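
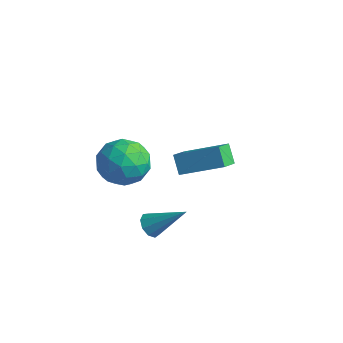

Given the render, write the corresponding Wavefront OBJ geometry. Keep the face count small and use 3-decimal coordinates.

v -4.459 3.059 0.521
v -2.969 3.974 1.338
v -4.701 3.916 0.003
v -3.21 4.83 0.819
v -3.91 2.79 -0.179
v -2.419 3.704 0.637
v -4.151 3.646 -0.698
v -2.661 4.561 0.119
v -4.242 0.289 2.365
v -3.178 0.206 2.258
v -4.222 -0.986 3.542
v -3.158 -1.069 3.435
v -3.585 -0.199 3.895
v -3.598 0.589 3.168
v -3.802 -1.369 2.632
v -3.815 -0.581 1.905
v -2.906 -0.818 2.423
v -2.772 -0.095 3.204
v -4.628 -0.685 2.596
v -4.494 0.038 3.377
v -3.712 0.359 2.208
v -3.688 -1.139 3.592
v -3.939 -0.628 3.862
v -3.314 -0.677 3.8
v -3.958 0.584 2.743
v -3.333 0.536 2.68
v -3.572 0.297 3.643
v -4.067 -1.316 3.12
v -3.442 -1.364 3.057
v -4.086 -0.103 2
v -3.461 -0.152 1.938
v -3.828 -1.077 2.157
v -2.927 -0.291 2.242
v -2.915 -1.04 2.934
v -3.294 -1.217 2.462
v -3.301 -0.754 2.035
v -2.848 0.134 2.701
v -2.836 -0.615 3.393
v -3.087 -0.104 3.664
v -3.094 0.359 3.236
v -2.688 -0.468 2.798
v -4.564 -0.165 2.407
v -4.552 -0.914 3.099
v -4.306 -1.139 2.564
v -4.313 -0.676 2.136
v -4.485 0.26 2.866
v -4.473 -0.489 3.558
v -4.099 -0.026 3.765
v -4.106 0.437 3.338
v -4.712 -0.312 3.002
v -2.603 -0.149 -0.327
v -2.282 0.007 -0.758
v -1.437 0.529 0.787
v -2.528 0.286 -0.671
v -2.81 0.362 -0.423
v -2.995 0.199 -0.13
v -2.996 -0.128 0.071
v -2.814 -0.464 0.085
v -2.533 -0.654 -0.094
v -2.285 -0.607 -0.382
v -2.185 -0.346 -0.644
f 2 4 1
f 5 2 1
f 1 4 3
f 3 5 1
f 2 8 4
f 6 2 5
f 6 8 2
f 4 8 3
f 7 5 3
f 3 8 7
f 7 6 5
f 8 6 7
f 9 46 25
f 46 20 49
f 25 49 14
f 46 49 25
f 9 25 21
f 25 14 26
f 21 26 10
f 25 26 21
f 9 21 30
f 21 10 31
f 30 31 16
f 21 31 30
f 9 30 42
f 30 16 45
f 42 45 19
f 30 45 42
f 9 42 46
f 42 19 50
f 46 50 20
f 42 50 46
f 10 26 37
f 26 14 40
f 37 40 18
f 26 40 37
f 14 49 27
f 49 20 48
f 27 48 13
f 49 48 27
f 20 50 47
f 50 19 43
f 47 43 11
f 50 43 47
f 19 45 44
f 45 16 32
f 44 32 15
f 45 32 44
f 16 31 36
f 31 10 33
f 36 33 17
f 31 33 36
f 12 38 24
f 38 18 39
f 24 39 13
f 38 39 24
f 12 24 22
f 24 13 23
f 22 23 11
f 24 23 22
f 12 22 29
f 22 11 28
f 29 28 15
f 22 28 29
f 12 29 34
f 29 15 35
f 34 35 17
f 29 35 34
f 12 34 38
f 34 17 41
f 38 41 18
f 34 41 38
f 13 39 27
f 39 18 40
f 27 40 14
f 39 40 27
f 11 23 47
f 23 13 48
f 47 48 20
f 23 48 47
f 15 28 44
f 28 11 43
f 44 43 19
f 28 43 44
f 17 35 36
f 35 15 32
f 36 32 16
f 35 32 36
f 18 41 37
f 41 17 33
f 37 33 10
f 41 33 37
f 52 51 54
f 52 54 53
f 54 51 55
f 54 55 53
f 55 51 56
f 55 56 53
f 56 51 57
f 56 57 53
f 57 51 58
f 57 58 53
f 58 51 59
f 58 59 53
f 59 51 60
f 59 60 53
f 60 51 61
f 60 61 53
f 61 51 52
f 61 52 53



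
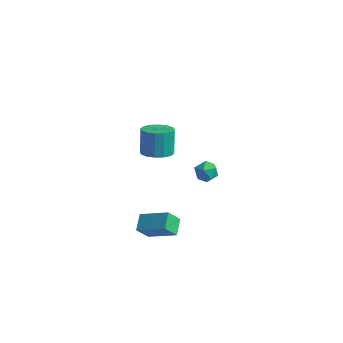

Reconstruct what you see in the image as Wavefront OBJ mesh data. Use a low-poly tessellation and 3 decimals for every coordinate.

v 1.053 -3.417 -5.121
v 0.559 -3.937 -4.171
v 0.779 -2.411 -4.712
v 0.285 -2.931 -3.763
v 2.815 -3.329 -4.157
v 2.321 -3.849 -3.208
v 2.541 -2.323 -3.749
v 2.047 -2.843 -2.799
v 1.319 -2.747 2.519
v 2.217 -2.441 2.557
v 1.92 -1.746 3.979
v 1.021 -2.053 3.941
v 1.969 -2.082 2.33
v 1.672 -1.387 3.752
v 1.547 -1.901 2.153
v 1.25 -1.206 3.575
v 1.064 -1.947 2.075
v 0.767 -1.252 3.497
v 0.649 -2.208 2.115
v 0.352 -1.513 3.537
v 0.413 -2.613 2.264
v 0.116 -1.918 3.686
v 0.42 -3.054 2.481
v 0.123 -2.359 3.903
v 0.668 -3.413 2.708
v 0.371 -2.718 4.13
v 1.09 -3.594 2.885
v 0.793 -2.899 4.307
v 1.573 -3.548 2.963
v 1.276 -2.853 4.385
v 1.988 -3.287 2.923
v 1.691 -2.592 4.345
v 2.224 -2.882 2.774
v 1.927 -2.187 4.196
v 2.456 1.69 -3.165
v 3.159 1.445 -2.875
v 1.841 0.995 -2.265
v 2.544 0.75 -1.975
v 2.322 1.513 -1.892
v 2.702 1.942 -2.448
v 2.298 0.498 -2.692
v 2.678 0.927 -3.248
v 3.061 0.708 -2.582
v 3.076 1.335 -2.088
v 1.924 1.105 -3.052
v 1.939 1.732 -2.558
f 2 4 1
f 5 2 1
f 1 4 3
f 3 5 1
f 2 8 4
f 6 2 5
f 6 8 2
f 4 8 3
f 7 5 3
f 3 8 7
f 7 6 5
f 8 6 7
f 10 9 13
f 10 13 11
f 11 13 14
f 11 14 12
f 13 9 15
f 13 15 14
f 14 15 16
f 14 16 12
f 15 9 17
f 15 17 16
f 16 17 18
f 16 18 12
f 17 9 19
f 17 19 18
f 18 19 20
f 18 20 12
f 19 9 21
f 19 21 20
f 20 21 22
f 20 22 12
f 21 9 23
f 21 23 22
f 22 23 24
f 22 24 12
f 23 9 25
f 23 25 24
f 24 25 26
f 24 26 12
f 25 9 27
f 25 27 26
f 26 27 28
f 26 28 12
f 27 9 29
f 27 29 28
f 28 29 30
f 28 30 12
f 29 9 31
f 29 31 30
f 30 31 32
f 30 32 12
f 31 9 33
f 31 33 32
f 32 33 34
f 32 34 12
f 33 9 10
f 33 10 34
f 34 10 11
f 34 11 12
f 35 46 40
f 35 40 36
f 35 36 42
f 35 42 45
f 35 45 46
f 36 40 44
f 40 46 39
f 46 45 37
f 45 42 41
f 42 36 43
f 38 44 39
f 38 39 37
f 38 37 41
f 38 41 43
f 38 43 44
f 39 44 40
f 37 39 46
f 41 37 45
f 43 41 42
f 44 43 36



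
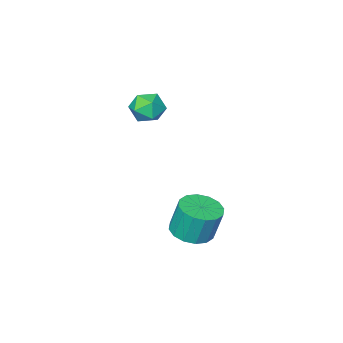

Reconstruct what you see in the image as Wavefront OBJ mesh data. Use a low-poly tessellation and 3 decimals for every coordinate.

v -1.7 3.518 -4.029
v -0.93 3.163 -3.834
v -1.13 3.486 -2.456
v -1.9 3.842 -2.651
v -0.84 3.595 -3.923
v -1.04 3.918 -2.544
v -0.98 4.007 -4.039
v -1.18 4.33 -2.661
v -1.313 4.288 -4.153
v -1.513 4.611 -2.775
v -1.75 4.362 -4.234
v -1.95 4.686 -2.856
v -2.173 4.211 -4.26
v -2.373 4.534 -2.882
v -2.47 3.874 -4.224
v -2.67 4.197 -2.846
v -2.56 3.442 -4.136
v -2.76 3.765 -2.757
v -2.42 3.03 -4.019
v -2.62 3.353 -2.641
v -2.087 2.749 -3.905
v -2.287 3.072 -2.527
v -1.65 2.674 -3.824
v -1.85 2.998 -2.446
v -1.227 2.826 -3.798
v -1.427 3.149 -2.42
v -1.552 1.296 1.782
v -0.973 0.97 1.397
v -2.367 0.65 1.103
v -1.788 0.324 0.718
v -1.904 0.15 1.457
v -1.401 0.549 1.876
v -1.939 1.071 0.624
v -1.436 1.47 1.043
v -1.213 0.831 0.681
v -1.191 0.262 1.196
v -2.149 1.358 1.304
v -2.127 0.789 1.819
f 2 1 5
f 2 5 3
f 3 5 6
f 3 6 4
f 5 1 7
f 5 7 6
f 6 7 8
f 6 8 4
f 7 1 9
f 7 9 8
f 8 9 10
f 8 10 4
f 9 1 11
f 9 11 10
f 10 11 12
f 10 12 4
f 11 1 13
f 11 13 12
f 12 13 14
f 12 14 4
f 13 1 15
f 13 15 14
f 14 15 16
f 14 16 4
f 15 1 17
f 15 17 16
f 16 17 18
f 16 18 4
f 17 1 19
f 17 19 18
f 18 19 20
f 18 20 4
f 19 1 21
f 19 21 20
f 20 21 22
f 20 22 4
f 21 1 23
f 21 23 22
f 22 23 24
f 22 24 4
f 23 1 25
f 23 25 24
f 24 25 26
f 24 26 4
f 25 1 2
f 25 2 26
f 26 2 3
f 26 3 4
f 27 38 32
f 27 32 28
f 27 28 34
f 27 34 37
f 27 37 38
f 28 32 36
f 32 38 31
f 38 37 29
f 37 34 33
f 34 28 35
f 30 36 31
f 30 31 29
f 30 29 33
f 30 33 35
f 30 35 36
f 31 36 32
f 29 31 38
f 33 29 37
f 35 33 34
f 36 35 28



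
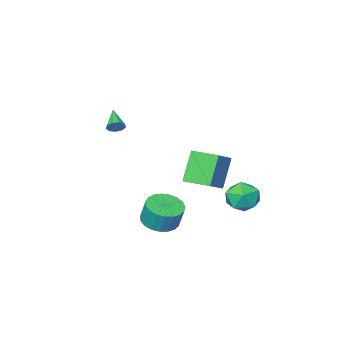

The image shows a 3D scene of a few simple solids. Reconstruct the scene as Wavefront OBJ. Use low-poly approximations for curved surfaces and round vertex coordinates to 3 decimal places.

v 1.985 -2.411 3.289
v 2.263 -2.286 3.697
v 1.535 -3.509 3.931
v 1.946 -2.142 3.72
v 1.647 -2.124 3.542
v 1.506 -2.24 3.245
v 1.589 -2.436 2.968
v 1.857 -2.62 2.841
v 2.185 -2.706 2.924
v 2.419 -2.654 3.177
v 2.45 -2.488 3.483
v 2.552 2.834 -0.645
v 3.043 3.633 -0.892
v 2.979 4.045 0.319
v 2.488 3.246 0.565
v 2.66 3.748 -0.951
v 2.597 4.16 0.26
v 2.259 3.705 -0.957
v 2.196 4.117 0.253
v 1.909 3.511 -0.909
v 1.846 3.923 0.301
v 1.67 3.2 -0.816
v 1.607 3.612 0.395
v 1.583 2.826 -0.693
v 1.52 3.238 0.517
v 1.663 2.453 -0.562
v 1.6 2.865 0.649
v 1.898 2.146 -0.445
v 1.835 2.558 0.765
v 2.245 1.958 -0.363
v 2.182 2.37 0.847
v 2.645 1.922 -0.33
v 2.582 2.334 0.881
v 3.029 2.043 -0.351
v 2.966 2.455 0.859
v 3.331 2.301 -0.423
v 3.268 2.713 0.787
v 3.498 2.651 -0.534
v 3.435 3.063 0.677
v 3.501 3.033 -0.663
v 3.438 3.445 0.547
v 3.34 3.38 -0.79
v 3.277 3.792 0.42
v -0.18 4.127 1.381
v -0.992 3.589 2.977
v 0.935 4.742 2.156
v 0.122 4.204 3.752
v 0.558 2.856 1.328
v -0.255 2.318 2.924
v 1.672 3.471 2.103
v 0.86 2.933 3.699
v -2.12 3.992 -0.523
v -1.589 3.742 0.311
v -2.451 2.398 -0.791
v -1.92 2.148 0.043
v -2.807 2.643 0.133
v -2.602 3.628 0.299
v -1.438 2.512 -0.779
v -1.233 3.497 -0.613
v -1.167 2.827 0.153
v -2.013 2.908 0.716
v -2.027 3.232 -1.196
v -2.873 3.313 -0.633
f 2 1 4
f 2 4 3
f 4 1 5
f 4 5 3
f 5 1 6
f 5 6 3
f 6 1 7
f 6 7 3
f 7 1 8
f 7 8 3
f 8 1 9
f 8 9 3
f 9 1 10
f 9 10 3
f 10 1 11
f 10 11 3
f 11 1 2
f 11 2 3
f 13 12 16
f 13 16 14
f 14 16 17
f 14 17 15
f 16 12 18
f 16 18 17
f 17 18 19
f 17 19 15
f 18 12 20
f 18 20 19
f 19 20 21
f 19 21 15
f 20 12 22
f 20 22 21
f 21 22 23
f 21 23 15
f 22 12 24
f 22 24 23
f 23 24 25
f 23 25 15
f 24 12 26
f 24 26 25
f 25 26 27
f 25 27 15
f 26 12 28
f 26 28 27
f 27 28 29
f 27 29 15
f 28 12 30
f 28 30 29
f 29 30 31
f 29 31 15
f 30 12 32
f 30 32 31
f 31 32 33
f 31 33 15
f 32 12 34
f 32 34 33
f 33 34 35
f 33 35 15
f 34 12 36
f 34 36 35
f 35 36 37
f 35 37 15
f 36 12 38
f 36 38 37
f 37 38 39
f 37 39 15
f 38 12 40
f 38 40 39
f 39 40 41
f 39 41 15
f 40 12 42
f 40 42 41
f 41 42 43
f 41 43 15
f 42 12 13
f 42 13 43
f 43 13 14
f 43 14 15
f 45 47 44
f 48 45 44
f 44 47 46
f 46 48 44
f 45 51 47
f 49 45 48
f 49 51 45
f 47 51 46
f 50 48 46
f 46 51 50
f 50 49 48
f 51 49 50
f 52 63 57
f 52 57 53
f 52 53 59
f 52 59 62
f 52 62 63
f 53 57 61
f 57 63 56
f 63 62 54
f 62 59 58
f 59 53 60
f 55 61 56
f 55 56 54
f 55 54 58
f 55 58 60
f 55 60 61
f 56 61 57
f 54 56 63
f 58 54 62
f 60 58 59
f 61 60 53



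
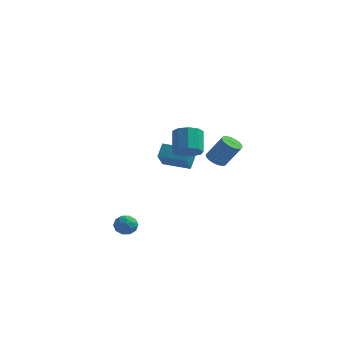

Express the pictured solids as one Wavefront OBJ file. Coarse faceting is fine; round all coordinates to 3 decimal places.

v -4.223 2.269 -0.115
v -4.229 2.894 0.665
v -4.577 3.597 -1.182
v -4.582 4.222 -0.401
v -2.598 2.538 -0.319
v -2.603 3.163 0.462
v -2.951 3.866 -1.385
v -2.957 4.491 -0.605
v -0.12 -2.416 2.286
v 0.367 -1.819 2.007
v -0.033 -0.966 3.135
v -0.52 -1.564 3.414
v -0.145 -1.767 1.786
v -0.546 -0.914 2.914
v -0.646 -2.019 1.799
v -1.047 -1.166 2.927
v -0.901 -2.457 2.039
v -1.301 -1.604 3.168
v -0.79 -2.876 2.396
v -1.19 -2.023 3.524
v -0.365 -3.08 2.7
v -0.766 -2.227 3.829
v 0.174 -2.973 2.811
v -0.226 -2.12 3.939
v 0.576 -2.606 2.676
v 0.175 -1.753 3.804
v 0.652 -2.15 2.359
v 0.252 -1.297 3.487
v -1.122 3.295 -0.194
v -0.564 3.275 -0.564
v 0.36 3.364 0.824
v -0.198 3.385 1.194
v -0.62 3.567 -0.545
v 0.304 3.656 0.843
v -0.776 3.805 -0.457
v 0.148 3.895 0.931
v -1 3.943 -0.317
v -0.077 4.032 1.072
v -1.249 3.952 -0.152
v -0.325 4.041 1.236
v -1.472 3.831 0.004
v -0.548 3.92 1.393
v -1.626 3.604 0.121
v -0.702 3.693 1.51
v -1.68 3.316 0.176
v -0.756 3.405 1.564
v -1.624 3.024 0.157
v -0.7 3.113 1.545
v -1.468 2.785 0.069
v -0.544 2.875 1.457
v -1.243 2.648 -0.072
v -0.32 2.737 1.317
v -0.995 2.639 -0.236
v -0.071 2.728 1.152
v -0.772 2.76 -0.393
v 0.152 2.849 0.996
v -0.618 2.987 -0.51
v 0.306 3.076 0.879
v -3.312 -3.39 -3.282
v -2.621 -3.448 -3.273
v -3.399 -4.312 -2.647
v -2.708 -4.37 -2.638
v -3.017 -3.848 -2.301
v -2.962 -3.278 -2.693
v -3.058 -4.482 -3.227
v -3.003 -3.912 -3.619
v -2.463 -4.123 -3.238
v -2.438 -3.732 -2.666
v -3.582 -4.028 -3.254
v -3.557 -3.637 -2.682
v -2.959 -3.338 -3.333
v -3.061 -4.422 -2.587
v -3.243 -4.115 -2.389
v -2.836 -4.149 -2.383
v -3.16 -3.238 -2.993
v -2.753 -3.273 -2.987
v -2.986 -3.507 -2.416
v -3.267 -4.487 -2.933
v -2.86 -4.522 -2.927
v -3.184 -3.611 -3.537
v -2.777 -3.645 -3.531
v -3.034 -4.253 -3.504
v -2.46 -3.769 -3.307
v -2.511 -4.311 -2.934
v -2.717 -4.377 -3.28
v -2.685 -4.042 -3.511
v -2.445 -3.539 -2.971
v -2.496 -4.081 -2.598
v -2.678 -3.774 -2.4
v -2.646 -3.439 -2.63
v -2.352 -3.936 -2.951
v -3.524 -3.679 -3.322
v -3.575 -4.221 -2.949
v -3.374 -4.321 -3.29
v -3.342 -3.986 -3.52
v -3.509 -3.449 -2.986
v -3.56 -3.991 -2.613
v -3.335 -3.718 -2.409
v -3.303 -3.383 -2.64
v -3.668 -3.824 -2.969
f 2 4 1
f 5 2 1
f 1 4 3
f 3 5 1
f 2 8 4
f 6 2 5
f 6 8 2
f 4 8 3
f 7 5 3
f 3 8 7
f 7 6 5
f 8 6 7
f 10 9 13
f 10 13 11
f 11 13 14
f 11 14 12
f 13 9 15
f 13 15 14
f 14 15 16
f 14 16 12
f 15 9 17
f 15 17 16
f 16 17 18
f 16 18 12
f 17 9 19
f 17 19 18
f 18 19 20
f 18 20 12
f 19 9 21
f 19 21 20
f 20 21 22
f 20 22 12
f 21 9 23
f 21 23 22
f 22 23 24
f 22 24 12
f 23 9 25
f 23 25 24
f 24 25 26
f 24 26 12
f 25 9 27
f 25 27 26
f 26 27 28
f 26 28 12
f 27 9 10
f 27 10 28
f 28 10 11
f 28 11 12
f 30 29 33
f 30 33 31
f 31 33 34
f 31 34 32
f 33 29 35
f 33 35 34
f 34 35 36
f 34 36 32
f 35 29 37
f 35 37 36
f 36 37 38
f 36 38 32
f 37 29 39
f 37 39 38
f 38 39 40
f 38 40 32
f 39 29 41
f 39 41 40
f 40 41 42
f 40 42 32
f 41 29 43
f 41 43 42
f 42 43 44
f 42 44 32
f 43 29 45
f 43 45 44
f 44 45 46
f 44 46 32
f 45 29 47
f 45 47 46
f 46 47 48
f 46 48 32
f 47 29 49
f 47 49 48
f 48 49 50
f 48 50 32
f 49 29 51
f 49 51 50
f 50 51 52
f 50 52 32
f 51 29 53
f 51 53 52
f 52 53 54
f 52 54 32
f 53 29 55
f 53 55 54
f 54 55 56
f 54 56 32
f 55 29 57
f 55 57 56
f 56 57 58
f 56 58 32
f 57 29 30
f 57 30 58
f 58 30 31
f 58 31 32
f 59 96 75
f 96 70 99
f 75 99 64
f 96 99 75
f 59 75 71
f 75 64 76
f 71 76 60
f 75 76 71
f 59 71 80
f 71 60 81
f 80 81 66
f 71 81 80
f 59 80 92
f 80 66 95
f 92 95 69
f 80 95 92
f 59 92 96
f 92 69 100
f 96 100 70
f 92 100 96
f 60 76 87
f 76 64 90
f 87 90 68
f 76 90 87
f 64 99 77
f 99 70 98
f 77 98 63
f 99 98 77
f 70 100 97
f 100 69 93
f 97 93 61
f 100 93 97
f 69 95 94
f 95 66 82
f 94 82 65
f 95 82 94
f 66 81 86
f 81 60 83
f 86 83 67
f 81 83 86
f 62 88 74
f 88 68 89
f 74 89 63
f 88 89 74
f 62 74 72
f 74 63 73
f 72 73 61
f 74 73 72
f 62 72 79
f 72 61 78
f 79 78 65
f 72 78 79
f 62 79 84
f 79 65 85
f 84 85 67
f 79 85 84
f 62 84 88
f 84 67 91
f 88 91 68
f 84 91 88
f 63 89 77
f 89 68 90
f 77 90 64
f 89 90 77
f 61 73 97
f 73 63 98
f 97 98 70
f 73 98 97
f 65 78 94
f 78 61 93
f 94 93 69
f 78 93 94
f 67 85 86
f 85 65 82
f 86 82 66
f 85 82 86
f 68 91 87
f 91 67 83
f 87 83 60
f 91 83 87



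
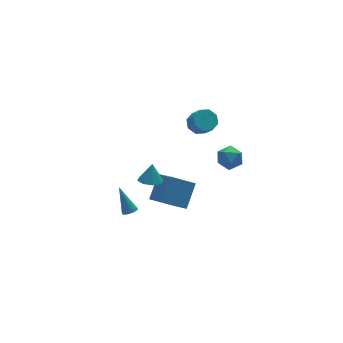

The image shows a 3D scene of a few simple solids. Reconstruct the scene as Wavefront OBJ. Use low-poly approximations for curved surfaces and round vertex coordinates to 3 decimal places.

v -3.467 2.168 -3.262
v -2.971 2.115 -3.157
v -3.693 3.192 -1.678
v -2.972 2.293 -3.272
v -3.06 2.45 -3.386
v -3.217 2.558 -3.478
v -3.418 2.598 -3.533
v -3.627 2.564 -3.541
v -3.809 2.462 -3.501
v -3.931 2.309 -3.42
v -3.973 2.132 -3.311
v -3.928 1.961 -3.194
v -3.802 1.826 -3.089
v -3.619 1.75 -3.014
v -3.41 1.746 -2.982
v -3.21 1.816 -2.998
v -3.055 1.946 -3.06
v 0.012 3.145 -5.255
v 0.108 1.702 -4.217
v -1.47 3.685 -4.366
v -1.373 2.243 -3.328
v 1.093 4.097 -4.032
v 1.19 2.655 -2.994
v -0.388 4.638 -3.143
v -0.292 3.195 -2.105
v 1.159 2.248 3.425
v 1.804 1.923 3.081
v 1.907 1.187 3.972
v 1.261 1.512 4.315
v 1.945 2.39 3.451
v 2.048 1.653 4.341
v 1.626 2.774 3.806
v 1.729 2.037 4.696
v 1.033 2.85 3.937
v 1.136 2.113 4.827
v 0.513 2.573 3.768
v 0.616 1.837 4.659
v 0.372 2.107 3.399
v 0.475 1.37 4.289
v 0.691 1.723 3.044
v 0.794 0.986 3.934
v 1.284 1.647 2.913
v 1.387 0.91 3.803
v -1.986 2.387 -1.018
v -1.57 1.711 -0.917
v -1.674 2.753 0.158
v -1.229 2.163 -1.149
v -1.331 2.747 -1.303
v -1.816 3.12 -1.291
v -2.401 3.063 -1.118
v -2.743 2.611 -0.887
v -2.641 2.027 -0.732
v -2.155 1.654 -0.745
v 1.546 0.451 0.95
v 2.001 0.941 0.342
v 2.799 0.139 1.638
v 3.254 0.629 1.03
v 2.705 1.038 1.621
v 1.931 1.231 1.196
v 2.869 -0.151 0.784
v 2.095 0.042 0.359
v 2.819 0.569 0.24
v 2.718 1.304 0.757
v 2.082 -0.224 1.223
v 1.981 0.511 1.74
f 2 1 4
f 2 4 3
f 4 1 5
f 4 5 3
f 5 1 6
f 5 6 3
f 6 1 7
f 6 7 3
f 7 1 8
f 7 8 3
f 8 1 9
f 8 9 3
f 9 1 10
f 9 10 3
f 10 1 11
f 10 11 3
f 11 1 12
f 11 12 3
f 12 1 13
f 12 13 3
f 13 1 14
f 13 14 3
f 14 1 15
f 14 15 3
f 15 1 16
f 15 16 3
f 16 1 17
f 16 17 3
f 17 1 2
f 17 2 3
f 19 21 18
f 22 19 18
f 18 21 20
f 20 22 18
f 19 25 21
f 23 19 22
f 23 25 19
f 21 25 20
f 24 22 20
f 20 25 24
f 24 23 22
f 25 23 24
f 27 26 30
f 27 30 28
f 28 30 31
f 28 31 29
f 30 26 32
f 30 32 31
f 31 32 33
f 31 33 29
f 32 26 34
f 32 34 33
f 33 34 35
f 33 35 29
f 34 26 36
f 34 36 35
f 35 36 37
f 35 37 29
f 36 26 38
f 36 38 37
f 37 38 39
f 37 39 29
f 38 26 40
f 38 40 39
f 39 40 41
f 39 41 29
f 40 26 42
f 40 42 41
f 41 42 43
f 41 43 29
f 42 26 27
f 42 27 43
f 43 27 28
f 43 28 29
f 45 44 47
f 45 47 46
f 47 44 48
f 47 48 46
f 48 44 49
f 48 49 46
f 49 44 50
f 49 50 46
f 50 44 51
f 50 51 46
f 51 44 52
f 51 52 46
f 52 44 53
f 52 53 46
f 53 44 45
f 53 45 46
f 54 65 59
f 54 59 55
f 54 55 61
f 54 61 64
f 54 64 65
f 55 59 63
f 59 65 58
f 65 64 56
f 64 61 60
f 61 55 62
f 57 63 58
f 57 58 56
f 57 56 60
f 57 60 62
f 57 62 63
f 58 63 59
f 56 58 65
f 60 56 64
f 62 60 61
f 63 62 55



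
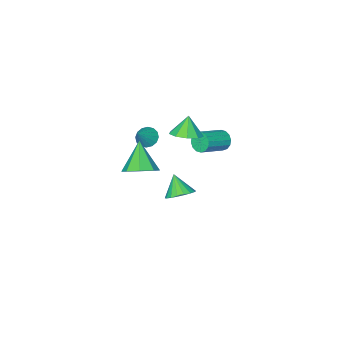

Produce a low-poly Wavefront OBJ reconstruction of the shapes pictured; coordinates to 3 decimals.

v -4.332 0.134 -1.399
v -4.089 0.526 -1.99
v -2.326 0.578 -1.233
v -2.568 0.186 -0.641
v -4.207 0.793 -1.734
v -2.444 0.845 -0.977
v -4.358 0.883 -1.388
v -2.595 0.936 -0.631
v -4.503 0.773 -1.045
v -2.739 0.825 -0.288
v -4.601 0.491 -0.797
v -2.837 0.544 -0.039
v -4.627 0.114 -0.709
v -2.863 0.166 0.048
v -4.574 -0.258 -0.807
v -2.811 -0.206 -0.05
v -4.456 -0.525 -1.063
v -2.693 -0.473 -0.306
v -4.305 -0.616 -1.409
v -2.542 -0.563 -0.652
v -4.161 -0.505 -1.752
v -2.397 -0.453 -0.995
v -4.063 -0.224 -2.001
v -2.299 -0.171 -1.243
v -4.037 0.154 -2.088
v -2.273 0.206 -1.331
v -0.428 1.56 2.077
v 0.456 1.068 2.266
v -0.892 1.2 3.303
v 0.503 1.738 2.481
v 0.113 2.324 2.506
v -0.529 2.554 2.331
v -1.125 2.318 2.036
v -1.394 1.728 1.761
v -1.212 1.06 1.633
v -0.662 0.626 1.713
v -0.004 0.629 1.963
v -0.82 0.528 -4.495
v -0.176 1.036 -3.976
v -1.04 -0.408 -3.305
v -0.549 1.235 -3.888
v -0.975 1.294 -3.92
v -1.371 1.202 -4.066
v -1.657 0.976 -4.297
v -1.778 0.662 -4.567
v -1.709 0.321 -4.822
v -1.464 0.021 -5.013
v -1.092 -0.178 -5.101
v -0.665 -0.238 -5.069
v -0.269 -0.145 -4.924
v 0.017 0.08 -4.693
v 0.138 0.395 -4.423
v 0.069 0.736 -4.167
v 0.883 -0.495 1.15
v 1.432 -0.798 0.758
v 1.897 -0.105 2.27
v 1.419 -0.433 0.643
v 1.262 -0.084 0.664
v 1.003 0.154 0.816
v 0.712 0.219 1.056
v 0.467 0.093 1.322
v 0.334 -0.191 1.542
v 0.347 -0.556 1.657
v 0.504 -0.905 1.636
v 0.763 -1.144 1.485
v 1.054 -1.209 1.244
v 1.299 -1.082 0.978
v 4.239 3.353 2.421
v 5.209 3.331 2.895
v 3.461 2.227 3.959
v 4.753 3.977 3.137
v 3.996 4.257 2.96
v 3.382 4.008 2.466
v 3.27 3.376 1.946
v 3.725 2.73 1.704
v 4.482 2.45 1.882
v 5.097 2.698 2.375
f 2 1 5
f 2 5 3
f 3 5 6
f 3 6 4
f 5 1 7
f 5 7 6
f 6 7 8
f 6 8 4
f 7 1 9
f 7 9 8
f 8 9 10
f 8 10 4
f 9 1 11
f 9 11 10
f 10 11 12
f 10 12 4
f 11 1 13
f 11 13 12
f 12 13 14
f 12 14 4
f 13 1 15
f 13 15 14
f 14 15 16
f 14 16 4
f 15 1 17
f 15 17 16
f 16 17 18
f 16 18 4
f 17 1 19
f 17 19 18
f 18 19 20
f 18 20 4
f 19 1 21
f 19 21 20
f 20 21 22
f 20 22 4
f 21 1 23
f 21 23 22
f 22 23 24
f 22 24 4
f 23 1 25
f 23 25 24
f 24 25 26
f 24 26 4
f 25 1 2
f 25 2 26
f 26 2 3
f 26 3 4
f 28 27 30
f 28 30 29
f 30 27 31
f 30 31 29
f 31 27 32
f 31 32 29
f 32 27 33
f 32 33 29
f 33 27 34
f 33 34 29
f 34 27 35
f 34 35 29
f 35 27 36
f 35 36 29
f 36 27 37
f 36 37 29
f 37 27 28
f 37 28 29
f 39 38 41
f 39 41 40
f 41 38 42
f 41 42 40
f 42 38 43
f 42 43 40
f 43 38 44
f 43 44 40
f 44 38 45
f 44 45 40
f 45 38 46
f 45 46 40
f 46 38 47
f 46 47 40
f 47 38 48
f 47 48 40
f 48 38 49
f 48 49 40
f 49 38 50
f 49 50 40
f 50 38 51
f 50 51 40
f 51 38 52
f 51 52 40
f 52 38 53
f 52 53 40
f 53 38 39
f 53 39 40
f 55 54 57
f 55 57 56
f 57 54 58
f 57 58 56
f 58 54 59
f 58 59 56
f 59 54 60
f 59 60 56
f 60 54 61
f 60 61 56
f 61 54 62
f 61 62 56
f 62 54 63
f 62 63 56
f 63 54 64
f 63 64 56
f 64 54 65
f 64 65 56
f 65 54 66
f 65 66 56
f 66 54 67
f 66 67 56
f 67 54 55
f 67 55 56
f 69 68 71
f 69 71 70
f 71 68 72
f 71 72 70
f 72 68 73
f 72 73 70
f 73 68 74
f 73 74 70
f 74 68 75
f 74 75 70
f 75 68 76
f 75 76 70
f 76 68 77
f 76 77 70
f 77 68 69
f 77 69 70



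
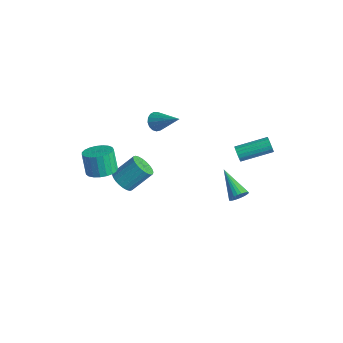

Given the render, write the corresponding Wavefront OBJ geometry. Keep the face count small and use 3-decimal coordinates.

v 3.556 2.831 -2.54
v 3.883 3.019 -1.986
v 1.644 3.209 -1.54
v 3.862 3.246 -2.113
v 3.794 3.411 -2.304
v 3.69 3.487 -2.532
v 3.566 3.463 -2.76
v 3.44 3.343 -2.956
v 3.332 3.145 -3.087
v 3.258 2.899 -3.136
v 3.229 2.643 -3.094
v 3.25 2.415 -2.967
v 3.318 2.25 -2.775
v 3.421 2.174 -2.548
v 3.546 2.198 -2.319
v 3.672 2.318 -2.124
v 3.78 2.516 -1.992
v 3.854 2.762 -1.944
v -1.182 -4.077 0.805
v -0.644 -3.268 0.934
v -1.22 -3.114 2.364
v -1.758 -3.923 2.235
v -0.989 -3.117 0.778
v -1.565 -2.962 2.209
v -1.368 -3.131 0.628
v -1.943 -2.977 2.059
v -1.714 -3.309 0.508
v -2.29 -3.155 1.939
v -1.968 -3.62 0.439
v -2.544 -3.466 1.87
v -2.087 -4.01 0.433
v -2.662 -3.856 1.864
v -2.049 -4.412 0.492
v -2.624 -4.257 1.923
v -1.861 -4.755 0.605
v -2.437 -4.601 2.036
v -1.556 -4.982 0.752
v -2.131 -4.827 2.183
v -1.186 -5.052 0.908
v -1.762 -4.897 2.339
v -0.816 -4.953 1.047
v -1.391 -4.799 2.478
v -0.509 -4.703 1.143
v -1.084 -4.549 2.574
v -0.318 -4.345 1.181
v -0.894 -4.191 2.612
v -0.277 -3.941 1.154
v -0.852 -3.786 2.585
v -0.392 -3.56 1.066
v -0.968 -3.405 2.497
v -2.018 -1.929 -2.368
v -1.316 -2.414 -2.152
v -0.82 -1.135 -0.896
v -1.522 -0.651 -1.112
v -1.187 -2.218 -2.403
v -0.691 -0.939 -1.147
v -1.185 -1.977 -2.648
v -0.689 -0.699 -1.392
v -1.31 -1.73 -2.851
v -0.814 -0.451 -1.595
v -1.542 -1.513 -2.98
v -1.046 -0.234 -1.724
v -1.847 -1.359 -3.016
v -1.351 -0.08 -1.76
v -2.178 -1.292 -2.954
v -1.682 -0.013 -1.697
v -2.485 -1.322 -2.802
v -1.989 -0.044 -1.546
v -2.72 -1.445 -2.584
v -2.224 -0.166 -1.328
v -2.849 -1.641 -2.333
v -2.353 -0.362 -1.077
v -2.851 -1.881 -2.088
v -2.355 -0.603 -0.832
v -2.726 -2.129 -1.885
v -2.23 -0.85 -0.629
v -2.494 -2.346 -1.756
v -1.998 -1.067 -0.5
v -2.189 -2.5 -1.72
v -1.693 -1.221 -0.464
v -1.858 -2.567 -1.783
v -1.362 -1.288 -0.526
v -1.551 -2.536 -1.934
v -1.055 -1.258 -0.678
v 3.041 3.067 1.284
v 3.203 2.831 1.765
v 4.161 4.657 2.338
v 3.999 4.893 1.856
v 3.392 2.78 1.611
v 4.351 4.606 2.184
v 3.512 2.785 1.393
v 4.471 4.611 1.966
v 3.539 2.847 1.153
v 4.497 4.673 1.726
v 3.467 2.952 0.939
v 4.425 4.778 1.511
v 3.31 3.08 0.793
v 4.268 4.905 1.366
v 3.1 3.205 0.744
v 4.059 5.031 1.317
v 2.879 3.303 0.802
v 3.837 5.129 1.375
v 2.689 3.354 0.956
v 3.648 5.18 1.529
v 2.569 3.349 1.174
v 3.528 5.175 1.747
v 2.543 3.287 1.414
v 3.501 5.113 1.987
v 2.615 3.182 1.629
v 3.573 5.008 2.201
v 2.772 3.055 1.774
v 3.73 4.88 2.347
v 2.981 2.929 1.823
v 3.94 4.755 2.396
v -1.954 0.742 2.172
v -1.521 0.416 1.713
v -0.286 1.218 3.408
v -1.531 0.737 1.602
v -1.637 1.059 1.622
v -1.816 1.309 1.768
v -2.027 1.428 2.006
v -2.221 1.391 2.283
v -2.354 1.204 2.534
v -2.395 0.912 2.702
v -2.335 0.581 2.749
v -2.188 0.286 2.664
v -1.988 0.097 2.466
v -1.779 0.054 2.201
v -1.611 0.17 1.929
f 2 1 4
f 2 4 3
f 4 1 5
f 4 5 3
f 5 1 6
f 5 6 3
f 6 1 7
f 6 7 3
f 7 1 8
f 7 8 3
f 8 1 9
f 8 9 3
f 9 1 10
f 9 10 3
f 10 1 11
f 10 11 3
f 11 1 12
f 11 12 3
f 12 1 13
f 12 13 3
f 13 1 14
f 13 14 3
f 14 1 15
f 14 15 3
f 15 1 16
f 15 16 3
f 16 1 17
f 16 17 3
f 17 1 18
f 17 18 3
f 18 1 2
f 18 2 3
f 20 19 23
f 20 23 21
f 21 23 24
f 21 24 22
f 23 19 25
f 23 25 24
f 24 25 26
f 24 26 22
f 25 19 27
f 25 27 26
f 26 27 28
f 26 28 22
f 27 19 29
f 27 29 28
f 28 29 30
f 28 30 22
f 29 19 31
f 29 31 30
f 30 31 32
f 30 32 22
f 31 19 33
f 31 33 32
f 32 33 34
f 32 34 22
f 33 19 35
f 33 35 34
f 34 35 36
f 34 36 22
f 35 19 37
f 35 37 36
f 36 37 38
f 36 38 22
f 37 19 39
f 37 39 38
f 38 39 40
f 38 40 22
f 39 19 41
f 39 41 40
f 40 41 42
f 40 42 22
f 41 19 43
f 41 43 42
f 42 43 44
f 42 44 22
f 43 19 45
f 43 45 44
f 44 45 46
f 44 46 22
f 45 19 47
f 45 47 46
f 46 47 48
f 46 48 22
f 47 19 49
f 47 49 48
f 48 49 50
f 48 50 22
f 49 19 20
f 49 20 50
f 50 20 21
f 50 21 22
f 52 51 55
f 52 55 53
f 53 55 56
f 53 56 54
f 55 51 57
f 55 57 56
f 56 57 58
f 56 58 54
f 57 51 59
f 57 59 58
f 58 59 60
f 58 60 54
f 59 51 61
f 59 61 60
f 60 61 62
f 60 62 54
f 61 51 63
f 61 63 62
f 62 63 64
f 62 64 54
f 63 51 65
f 63 65 64
f 64 65 66
f 64 66 54
f 65 51 67
f 65 67 66
f 66 67 68
f 66 68 54
f 67 51 69
f 67 69 68
f 68 69 70
f 68 70 54
f 69 51 71
f 69 71 70
f 70 71 72
f 70 72 54
f 71 51 73
f 71 73 72
f 72 73 74
f 72 74 54
f 73 51 75
f 73 75 74
f 74 75 76
f 74 76 54
f 75 51 77
f 75 77 76
f 76 77 78
f 76 78 54
f 77 51 79
f 77 79 78
f 78 79 80
f 78 80 54
f 79 51 81
f 79 81 80
f 80 81 82
f 80 82 54
f 81 51 83
f 81 83 82
f 82 83 84
f 82 84 54
f 83 51 52
f 83 52 84
f 84 52 53
f 84 53 54
f 86 85 89
f 86 89 87
f 87 89 90
f 87 90 88
f 89 85 91
f 89 91 90
f 90 91 92
f 90 92 88
f 91 85 93
f 91 93 92
f 92 93 94
f 92 94 88
f 93 85 95
f 93 95 94
f 94 95 96
f 94 96 88
f 95 85 97
f 95 97 96
f 96 97 98
f 96 98 88
f 97 85 99
f 97 99 98
f 98 99 100
f 98 100 88
f 99 85 101
f 99 101 100
f 100 101 102
f 100 102 88
f 101 85 103
f 101 103 102
f 102 103 104
f 102 104 88
f 103 85 105
f 103 105 104
f 104 105 106
f 104 106 88
f 105 85 107
f 105 107 106
f 106 107 108
f 106 108 88
f 107 85 109
f 107 109 108
f 108 109 110
f 108 110 88
f 109 85 111
f 109 111 110
f 110 111 112
f 110 112 88
f 111 85 113
f 111 113 112
f 112 113 114
f 112 114 88
f 113 85 86
f 113 86 114
f 114 86 87
f 114 87 88
f 116 115 118
f 116 118 117
f 118 115 119
f 118 119 117
f 119 115 120
f 119 120 117
f 120 115 121
f 120 121 117
f 121 115 122
f 121 122 117
f 122 115 123
f 122 123 117
f 123 115 124
f 123 124 117
f 124 115 125
f 124 125 117
f 125 115 126
f 125 126 117
f 126 115 127
f 126 127 117
f 127 115 128
f 127 128 117
f 128 115 129
f 128 129 117
f 129 115 116
f 129 116 117



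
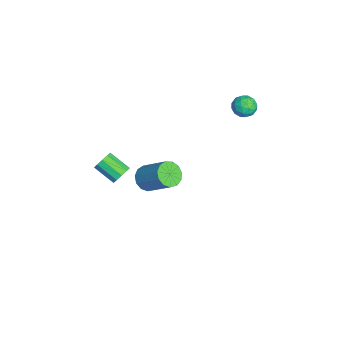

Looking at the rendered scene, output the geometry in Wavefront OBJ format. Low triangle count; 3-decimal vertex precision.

v -1.371 3.449 3.414
v -0.8 3.469 3.081
v -1 2.631 3.999
v -0.429 2.651 3.666
v -0.588 3.143 4.08
v -0.818 3.649 3.718
v -0.982 2.451 3.362
v -1.212 2.957 3
v -0.559 2.853 3.048
v -0.316 3.28 3.492
v -1.484 2.82 3.588
v -1.241 3.247 4.032
v -1.118 3.531 3.196
v -0.682 2.569 3.884
v -0.776 2.858 4.127
v -0.44 2.87 3.931
v -1.129 3.636 3.571
v -0.793 3.648 3.375
v -0.668 3.457 3.962
v -1.007 2.452 3.705
v -0.671 2.464 3.509
v -1.36 3.23 3.149
v -1.024 3.242 2.953
v -1.132 2.643 3.118
v -0.641 3.181 2.981
v -0.423 2.7 3.325
v -0.748 2.582 3.146
v -0.883 2.879 2.934
v -0.497 3.432 3.242
v -0.279 2.951 3.585
v -0.373 3.24 3.829
v -0.508 3.537 3.616
v -0.356 3.07 3.223
v -1.521 3.149 3.495
v -1.303 2.668 3.838
v -1.292 2.563 3.464
v -1.427 2.86 3.251
v -1.377 3.4 3.755
v -1.159 2.919 4.099
v -0.917 3.221 4.146
v -1.052 3.518 3.934
v -1.444 3.03 3.857
v 2.947 -1.708 2.001
v 3.283 -1.397 1.471
v 4.129 -0.402 2.589
v 3.793 -0.712 3.119
v 2.954 -1.187 1.532
v 3.801 -0.192 2.651
v 2.624 -1.143 1.743
v 3.47 -0.148 2.861
v 2.396 -1.277 2.035
v 3.242 -0.282 3.154
v 2.343 -1.549 2.316
v 3.189 -0.553 3.435
v 2.481 -1.87 2.497
v 3.328 -0.875 3.616
v 2.768 -2.14 2.521
v 3.614 -1.145 3.64
v 3.111 -2.273 2.379
v 3.958 -1.278 3.498
v 3.402 -2.226 2.117
v 4.249 -1.231 3.236
v 3.549 -2.015 1.818
v 4.395 -1.02 2.937
v 3.504 -1.706 1.577
v 4.351 -0.711 2.696
v -2.375 -2.802 -3.123
v -1.849 -3.054 -2.943
v -2.52 -3.991 -2.298
v -3.045 -3.738 -2.477
v -1.952 -2.802 -2.683
v -2.623 -3.738 -2.038
v -2.216 -2.549 -2.591
v -2.887 -3.485 -1.946
v -2.541 -2.393 -2.702
v -3.211 -3.329 -2.057
v -2.802 -2.393 -2.973
v -3.473 -3.329 -2.328
v -2.9 -2.549 -3.302
v -3.571 -3.486 -2.657
v -2.797 -2.802 -3.562
v -3.468 -3.738 -2.917
v -2.533 -3.055 -3.654
v -3.204 -3.991 -3.009
v -2.209 -3.211 -3.543
v -2.879 -4.147 -2.898
v -1.947 -3.211 -3.272
v -2.618 -4.147 -2.627
f 1 38 17
f 38 12 41
f 17 41 6
f 38 41 17
f 1 17 13
f 17 6 18
f 13 18 2
f 17 18 13
f 1 13 22
f 13 2 23
f 22 23 8
f 13 23 22
f 1 22 34
f 22 8 37
f 34 37 11
f 22 37 34
f 1 34 38
f 34 11 42
f 38 42 12
f 34 42 38
f 2 18 29
f 18 6 32
f 29 32 10
f 18 32 29
f 6 41 19
f 41 12 40
f 19 40 5
f 41 40 19
f 12 42 39
f 42 11 35
f 39 35 3
f 42 35 39
f 11 37 36
f 37 8 24
f 36 24 7
f 37 24 36
f 8 23 28
f 23 2 25
f 28 25 9
f 23 25 28
f 4 30 16
f 30 10 31
f 16 31 5
f 30 31 16
f 4 16 14
f 16 5 15
f 14 15 3
f 16 15 14
f 4 14 21
f 14 3 20
f 21 20 7
f 14 20 21
f 4 21 26
f 21 7 27
f 26 27 9
f 21 27 26
f 4 26 30
f 26 9 33
f 30 33 10
f 26 33 30
f 5 31 19
f 31 10 32
f 19 32 6
f 31 32 19
f 3 15 39
f 15 5 40
f 39 40 12
f 15 40 39
f 7 20 36
f 20 3 35
f 36 35 11
f 20 35 36
f 9 27 28
f 27 7 24
f 28 24 8
f 27 24 28
f 10 33 29
f 33 9 25
f 29 25 2
f 33 25 29
f 44 43 47
f 44 47 45
f 45 47 48
f 45 48 46
f 47 43 49
f 47 49 48
f 48 49 50
f 48 50 46
f 49 43 51
f 49 51 50
f 50 51 52
f 50 52 46
f 51 43 53
f 51 53 52
f 52 53 54
f 52 54 46
f 53 43 55
f 53 55 54
f 54 55 56
f 54 56 46
f 55 43 57
f 55 57 56
f 56 57 58
f 56 58 46
f 57 43 59
f 57 59 58
f 58 59 60
f 58 60 46
f 59 43 61
f 59 61 60
f 60 61 62
f 60 62 46
f 61 43 63
f 61 63 62
f 62 63 64
f 62 64 46
f 63 43 65
f 63 65 64
f 64 65 66
f 64 66 46
f 65 43 44
f 65 44 66
f 66 44 45
f 66 45 46
f 68 67 71
f 68 71 69
f 69 71 72
f 69 72 70
f 71 67 73
f 71 73 72
f 72 73 74
f 72 74 70
f 73 67 75
f 73 75 74
f 74 75 76
f 74 76 70
f 75 67 77
f 75 77 76
f 76 77 78
f 76 78 70
f 77 67 79
f 77 79 78
f 78 79 80
f 78 80 70
f 79 67 81
f 79 81 80
f 80 81 82
f 80 82 70
f 81 67 83
f 81 83 82
f 82 83 84
f 82 84 70
f 83 67 85
f 83 85 84
f 84 85 86
f 84 86 70
f 85 67 87
f 85 87 86
f 86 87 88
f 86 88 70
f 87 67 68
f 87 68 88
f 88 68 69
f 88 69 70



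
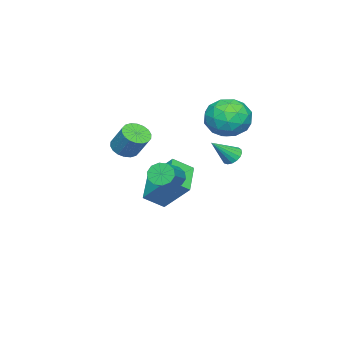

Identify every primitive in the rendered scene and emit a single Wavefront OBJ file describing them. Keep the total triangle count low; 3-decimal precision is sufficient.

v 2.519 0.196 1.788
v 3.205 -0.053 1.766
v 3.527 0.735 2.89
v 2.841 0.984 2.912
v 3.218 0.211 1.577
v 3.54 0.999 2.701
v 3.092 0.472 1.43
v 3.414 1.26 2.554
v 2.853 0.678 1.354
v 3.175 1.467 2.478
v 2.548 0.789 1.364
v 2.87 1.577 2.487
v 2.237 0.782 1.457
v 2.559 1.571 2.581
v 1.982 0.659 1.617
v 2.304 1.448 2.74
v 1.833 0.445 1.81
v 2.155 1.233 2.934
v 1.82 0.181 1.999
v 2.142 0.969 3.123
v 1.946 -0.08 2.146
v 2.268 0.708 3.27
v 2.185 -0.287 2.222
v 2.507 0.502 3.346
v 2.49 -0.397 2.213
v 2.812 0.391 3.336
v 2.801 -0.391 2.119
v 3.123 0.398 3.243
v 3.056 -0.268 1.96
v 3.378 0.521 3.083
v 1.069 1.87 -0.343
v 1.39 1.678 -0.911
v 2.852 1.857 -0.145
v 2.531 2.05 0.423
v 1.345 2.096 -0.922
v 2.807 2.275 -0.156
v 1.194 2.427 -0.712
v 2.656 2.607 0.053
v 0.996 2.546 -0.362
v 2.458 2.726 0.404
v 0.825 2.407 -0.004
v 2.287 2.586 0.762
v 0.748 2.063 0.225
v 2.21 2.242 0.991
v 0.793 1.645 0.236
v 2.255 1.824 1.002
v 0.944 1.313 0.027
v 2.406 1.493 0.792
v 1.142 1.194 -0.324
v 2.604 1.374 0.442
v 1.313 1.334 -0.682
v 2.775 1.513 0.084
v -4.243 3.284 2.402
v -3.514 3.554 1.408
v -2.946 1.806 2.952
v -2.217 2.076 1.958
v -2.306 2.893 2.916
v -3.107 3.806 2.575
v -3.353 1.554 1.785
v -4.154 2.467 1.444
v -2.963 2.484 1.026
v -2.317 3.312 1.725
v -4.143 2.048 2.635
v -3.497 2.876 3.334
v -3.992 3.549 1.856
v -2.468 1.811 2.504
v -2.52 2.292 3.066
v -2.092 2.45 2.482
v -3.753 3.697 2.543
v -3.325 3.856 1.959
v -2.615 3.467 2.845
v -3.135 1.504 2.401
v -2.707 1.663 1.817
v -4.368 2.91 1.878
v -3.94 3.068 1.294
v -3.845 1.893 1.515
v -3.24 3.078 1.048
v -2.478 2.21 1.372
v -3.145 1.903 1.27
v -3.616 2.44 1.07
v -2.86 3.565 1.459
v -2.098 2.696 1.783
v -2.15 3.177 2.345
v -2.621 3.713 2.145
v -2.537 2.936 1.235
v -4.362 2.664 2.577
v -3.6 1.795 2.901
v -3.839 1.647 2.215
v -4.31 2.183 2.015
v -3.982 3.15 2.988
v -3.22 2.282 3.312
v -2.844 2.92 3.29
v -3.315 3.457 3.09
v -3.923 2.424 3.125
v -1.436 3.756 0.479
v -0.97 3.989 0.2
v -0.484 3.124 1.541
v -1.045 4.188 0.386
v -1.209 4.289 0.592
v -1.425 4.267 0.773
v -1.644 4.128 0.886
v -1.815 3.904 0.906
v -1.899 3.646 0.828
v -1.876 3.413 0.67
v -1.753 3.259 0.468
v -1.558 3.218 0.268
v -1.334 3.301 0.117
v -1.134 3.488 0.049
v -1.002 3.736 0.079
v -3.783 -0.809 -3.204
v -3.118 -1.64 -2.493
v -3.541 0.714 -1.65
v -2.876 -0.117 -0.939
v -2.224 -0.243 -4.001
v -1.559 -1.074 -3.29
v -1.982 1.28 -2.447
v -1.317 0.449 -1.736
f 2 1 5
f 2 5 3
f 3 5 6
f 3 6 4
f 5 1 7
f 5 7 6
f 6 7 8
f 6 8 4
f 7 1 9
f 7 9 8
f 8 9 10
f 8 10 4
f 9 1 11
f 9 11 10
f 10 11 12
f 10 12 4
f 11 1 13
f 11 13 12
f 12 13 14
f 12 14 4
f 13 1 15
f 13 15 14
f 14 15 16
f 14 16 4
f 15 1 17
f 15 17 16
f 16 17 18
f 16 18 4
f 17 1 19
f 17 19 18
f 18 19 20
f 18 20 4
f 19 1 21
f 19 21 20
f 20 21 22
f 20 22 4
f 21 1 23
f 21 23 22
f 22 23 24
f 22 24 4
f 23 1 25
f 23 25 24
f 24 25 26
f 24 26 4
f 25 1 27
f 25 27 26
f 26 27 28
f 26 28 4
f 27 1 29
f 27 29 28
f 28 29 30
f 28 30 4
f 29 1 2
f 29 2 30
f 30 2 3
f 30 3 4
f 32 31 35
f 32 35 33
f 33 35 36
f 33 36 34
f 35 31 37
f 35 37 36
f 36 37 38
f 36 38 34
f 37 31 39
f 37 39 38
f 38 39 40
f 38 40 34
f 39 31 41
f 39 41 40
f 40 41 42
f 40 42 34
f 41 31 43
f 41 43 42
f 42 43 44
f 42 44 34
f 43 31 45
f 43 45 44
f 44 45 46
f 44 46 34
f 45 31 47
f 45 47 46
f 46 47 48
f 46 48 34
f 47 31 49
f 47 49 48
f 48 49 50
f 48 50 34
f 49 31 51
f 49 51 50
f 50 51 52
f 50 52 34
f 51 31 32
f 51 32 52
f 52 32 33
f 52 33 34
f 53 90 69
f 90 64 93
f 69 93 58
f 90 93 69
f 53 69 65
f 69 58 70
f 65 70 54
f 69 70 65
f 53 65 74
f 65 54 75
f 74 75 60
f 65 75 74
f 53 74 86
f 74 60 89
f 86 89 63
f 74 89 86
f 53 86 90
f 86 63 94
f 90 94 64
f 86 94 90
f 54 70 81
f 70 58 84
f 81 84 62
f 70 84 81
f 58 93 71
f 93 64 92
f 71 92 57
f 93 92 71
f 64 94 91
f 94 63 87
f 91 87 55
f 94 87 91
f 63 89 88
f 89 60 76
f 88 76 59
f 89 76 88
f 60 75 80
f 75 54 77
f 80 77 61
f 75 77 80
f 56 82 68
f 82 62 83
f 68 83 57
f 82 83 68
f 56 68 66
f 68 57 67
f 66 67 55
f 68 67 66
f 56 66 73
f 66 55 72
f 73 72 59
f 66 72 73
f 56 73 78
f 73 59 79
f 78 79 61
f 73 79 78
f 56 78 82
f 78 61 85
f 82 85 62
f 78 85 82
f 57 83 71
f 83 62 84
f 71 84 58
f 83 84 71
f 55 67 91
f 67 57 92
f 91 92 64
f 67 92 91
f 59 72 88
f 72 55 87
f 88 87 63
f 72 87 88
f 61 79 80
f 79 59 76
f 80 76 60
f 79 76 80
f 62 85 81
f 85 61 77
f 81 77 54
f 85 77 81
f 96 95 98
f 96 98 97
f 98 95 99
f 98 99 97
f 99 95 100
f 99 100 97
f 100 95 101
f 100 101 97
f 101 95 102
f 101 102 97
f 102 95 103
f 102 103 97
f 103 95 104
f 103 104 97
f 104 95 105
f 104 105 97
f 105 95 106
f 105 106 97
f 106 95 107
f 106 107 97
f 107 95 108
f 107 108 97
f 108 95 109
f 108 109 97
f 109 95 96
f 109 96 97
f 111 113 110
f 114 111 110
f 110 113 112
f 112 114 110
f 111 117 113
f 115 111 114
f 115 117 111
f 113 117 112
f 116 114 112
f 112 117 116
f 116 115 114
f 117 115 116



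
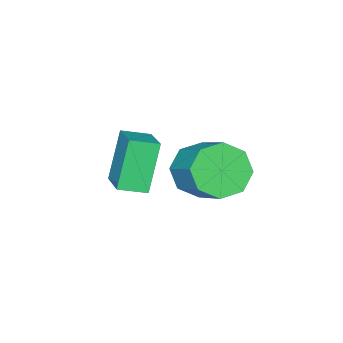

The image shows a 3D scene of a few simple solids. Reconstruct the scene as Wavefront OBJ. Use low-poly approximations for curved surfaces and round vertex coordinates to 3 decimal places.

v 0.875 0.846 -1.367
v 0.005 0.623 0.419
v 1.756 2.011 -0.792
v 0.886 1.788 0.994
v 1.614 0.152 -1.094
v 0.744 -0.071 0.692
v 2.495 1.317 -0.519
v 1.625 1.094 1.267
v 0.635 3.232 0.296
v 1.167 3.609 -0.541
v 1.776 4.944 0.448
v 1.245 4.568 1.284
v 0.416 3.912 -0.488
v 1.026 5.248 0.501
v -0.206 3.817 0.024
v 0.404 5.153 1.013
v -0.336 3.38 0.695
v 0.274 4.715 1.684
v 0.104 2.856 1.132
v 0.713 4.191 2.121
v 0.854 2.552 1.079
v 1.464 3.888 2.068
v 1.476 2.647 0.567
v 2.086 3.983 1.556
v 1.606 3.085 -0.104
v 2.216 4.42 0.885
f 2 4 1
f 5 2 1
f 1 4 3
f 3 5 1
f 2 8 4
f 6 2 5
f 6 8 2
f 4 8 3
f 7 5 3
f 3 8 7
f 7 6 5
f 8 6 7
f 10 9 13
f 10 13 11
f 11 13 14
f 11 14 12
f 13 9 15
f 13 15 14
f 14 15 16
f 14 16 12
f 15 9 17
f 15 17 16
f 16 17 18
f 16 18 12
f 17 9 19
f 17 19 18
f 18 19 20
f 18 20 12
f 19 9 21
f 19 21 20
f 20 21 22
f 20 22 12
f 21 9 23
f 21 23 22
f 22 23 24
f 22 24 12
f 23 9 25
f 23 25 24
f 24 25 26
f 24 26 12
f 25 9 10
f 25 10 26
f 26 10 11
f 26 11 12



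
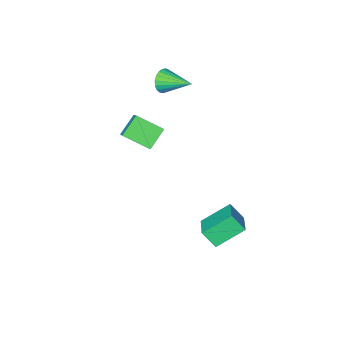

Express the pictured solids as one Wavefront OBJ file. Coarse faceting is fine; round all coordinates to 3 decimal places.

v 0.641 1.239 -2.625
v 1.012 0.704 -1.865
v -0.611 1.654 -1.72
v -0.24 1.12 -0.961
v 1.3 2.3 -2.199
v 1.671 1.766 -1.44
v 0.048 2.716 -1.295
v 0.419 2.181 -0.535
v 2.019 -3.113 3.194
v 2.473 -2.16 4.099
v 1.213 -2.155 2.59
v 1.668 -1.202 3.494
v 2.892 -2.838 2.466
v 3.347 -1.885 3.37
v 2.087 -1.88 1.861
v 2.541 -0.927 2.766
v -0.279 -4.269 3.631
v -0.068 -3.98 3.076
v -0.881 -2.911 4.109
v -0.319 -4.066 3.004
v -0.562 -4.186 3.041
v -0.757 -4.322 3.179
v -0.869 -4.448 3.396
v -0.879 -4.543 3.653
v -0.785 -4.59 3.906
v -0.604 -4.582 4.112
v -0.367 -4.52 4.235
v -0.114 -4.415 4.253
v 0.11 -4.284 4.164
v 0.267 -4.15 3.982
v 0.329 -4.037 3.74
v 0.287 -3.964 3.479
v 0.146 -3.944 3.244
f 2 4 1
f 5 2 1
f 1 4 3
f 3 5 1
f 2 8 4
f 6 2 5
f 6 8 2
f 4 8 3
f 7 5 3
f 3 8 7
f 7 6 5
f 8 6 7
f 10 12 9
f 13 10 9
f 9 12 11
f 11 13 9
f 10 16 12
f 14 10 13
f 14 16 10
f 12 16 11
f 15 13 11
f 11 16 15
f 15 14 13
f 16 14 15
f 18 17 20
f 18 20 19
f 20 17 21
f 20 21 19
f 21 17 22
f 21 22 19
f 22 17 23
f 22 23 19
f 23 17 24
f 23 24 19
f 24 17 25
f 24 25 19
f 25 17 26
f 25 26 19
f 26 17 27
f 26 27 19
f 27 17 28
f 27 28 19
f 28 17 29
f 28 29 19
f 29 17 30
f 29 30 19
f 30 17 31
f 30 31 19
f 31 17 32
f 31 32 19
f 32 17 33
f 32 33 19
f 33 17 18
f 33 18 19



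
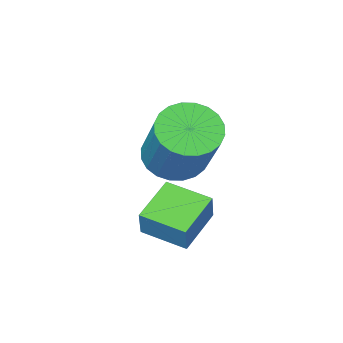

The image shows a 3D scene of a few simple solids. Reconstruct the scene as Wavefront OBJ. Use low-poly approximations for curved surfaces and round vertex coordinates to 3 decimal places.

v -4.077 0.011 -1.943
v -3.671 0.475 -2.389
v -3.358 1.632 -0.902
v -3.763 1.169 -0.457
v -3.944 0.588 -2.42
v -3.63 1.745 -0.933
v -4.236 0.614 -2.379
v -3.923 1.771 -0.892
v -4.504 0.548 -2.271
v -4.191 1.705 -0.784
v -4.707 0.4 -2.113
v -4.394 1.557 -0.626
v -4.815 0.193 -1.929
v -4.501 1.35 -0.443
v -4.809 -0.041 -1.748
v -4.496 1.116 -0.261
v -4.693 -0.268 -1.596
v -4.379 0.889 -0.109
v -4.482 -0.452 -1.498
v -4.169 0.705 -0.011
v -4.21 -0.565 -1.467
v -3.896 0.592 0.02
v -3.917 -0.591 -1.508
v -3.604 0.566 -0.021
v -3.649 -0.525 -1.616
v -3.336 0.632 -0.129
v -3.446 -0.377 -1.774
v -3.133 0.78 -0.287
v -3.339 -0.17 -1.957
v -3.025 0.987 -0.471
v -3.344 0.064 -2.139
v -3.031 1.221 -0.652
v -3.461 0.291 -2.291
v -3.147 1.448 -0.804
v -4.178 1.463 -3.098
v -3.983 1.743 -2.352
v -3.225 1.979 -3.54
v -3.03 2.258 -2.794
v -3.59 0.542 -2.906
v -3.395 0.821 -2.16
v -2.637 1.057 -3.348
v -2.442 1.337 -2.602
f 2 1 5
f 2 5 3
f 3 5 6
f 3 6 4
f 5 1 7
f 5 7 6
f 6 7 8
f 6 8 4
f 7 1 9
f 7 9 8
f 8 9 10
f 8 10 4
f 9 1 11
f 9 11 10
f 10 11 12
f 10 12 4
f 11 1 13
f 11 13 12
f 12 13 14
f 12 14 4
f 13 1 15
f 13 15 14
f 14 15 16
f 14 16 4
f 15 1 17
f 15 17 16
f 16 17 18
f 16 18 4
f 17 1 19
f 17 19 18
f 18 19 20
f 18 20 4
f 19 1 21
f 19 21 20
f 20 21 22
f 20 22 4
f 21 1 23
f 21 23 22
f 22 23 24
f 22 24 4
f 23 1 25
f 23 25 24
f 24 25 26
f 24 26 4
f 25 1 27
f 25 27 26
f 26 27 28
f 26 28 4
f 27 1 29
f 27 29 28
f 28 29 30
f 28 30 4
f 29 1 31
f 29 31 30
f 30 31 32
f 30 32 4
f 31 1 33
f 31 33 32
f 32 33 34
f 32 34 4
f 33 1 2
f 33 2 34
f 34 2 3
f 34 3 4
f 36 38 35
f 39 36 35
f 35 38 37
f 37 39 35
f 36 42 38
f 40 36 39
f 40 42 36
f 38 42 37
f 41 39 37
f 37 42 41
f 41 40 39
f 42 40 41



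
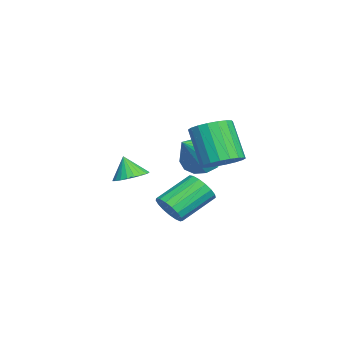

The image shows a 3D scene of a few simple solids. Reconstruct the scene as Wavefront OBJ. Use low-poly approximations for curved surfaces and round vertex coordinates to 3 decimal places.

v -1.737 -0.032 -3.39
v -1.236 -0.114 -2.76
v -2.261 1.15 -1.779
v -2.763 1.232 -2.41
v -1.078 0.174 -2.967
v -2.104 1.438 -1.986
v -1.072 0.414 -3.271
v -2.097 1.679 -2.29
v -1.219 0.553 -3.602
v -2.244 1.817 -2.621
v -1.484 0.557 -3.885
v -2.509 1.821 -2.904
v -1.807 0.427 -4.054
v -2.832 1.691 -3.074
v -2.114 0.191 -4.072
v -3.139 1.455 -3.091
v -2.335 -0.096 -3.933
v -3.36 1.168 -2.953
v -2.419 -0.368 -3.67
v -3.444 0.896 -2.69
v -2.347 -0.563 -3.343
v -3.372 0.701 -2.362
v -2.135 -0.637 -3.027
v -3.16 0.627 -2.046
v -1.832 -0.572 -2.794
v -2.857 0.692 -1.813
v -1.508 -0.383 -2.697
v -2.533 0.881 -1.717
v -1.882 1.329 -0.263
v -1.283 1.056 -1.093
v -0.558 0.631 0.923
v -1.127 1.566 -0.967
v -1.173 2.013 -0.653
v -1.41 2.277 -0.233
v -1.773 2.286 0.178
v -2.166 2.039 0.471
v -2.482 1.601 0.567
v -2.638 1.091 0.441
v -2.592 0.644 0.126
v -2.355 0.38 -0.293
v -1.992 0.371 -0.704
v -1.599 0.618 -0.997
v 1.348 2.485 0.589
v 2.043 2.824 1.068
v 1.188 2.234 2.73
v 0.492 1.895 2.251
v 1.787 3.137 1.047
v 0.931 2.547 2.709
v 1.444 3.321 0.935
v 0.588 2.731 2.597
v 1.082 3.339 0.755
v 0.226 2.749 2.417
v 0.772 3.188 0.542
v -0.084 2.598 2.204
v 0.577 2.898 0.338
v -0.279 2.308 2
v 0.534 2.526 0.184
v -0.322 1.936 1.846
v 0.652 2.146 0.11
v -0.203 1.556 1.772
v 0.909 1.833 0.131
v 0.053 1.243 1.793
v 1.252 1.649 0.243
v 0.396 1.059 1.905
v 1.614 1.631 0.423
v 0.758 1.041 2.085
v 1.924 1.782 0.636
v 1.068 1.192 2.298
v 2.119 2.072 0.84
v 1.263 1.482 2.502
v 2.162 2.444 0.994
v 1.306 1.854 2.656
v -3.54 -1.88 -2.268
v -2.738 -1.904 -2.097
v -3.78 -2.24 -1.192
v -2.811 -1.604 -2.013
v -2.994 -1.346 -1.967
v -3.261 -1.169 -1.967
v -3.57 -1.101 -2.013
v -3.874 -1.15 -2.098
v -4.128 -1.311 -2.209
v -4.292 -1.559 -2.328
v -4.341 -1.855 -2.439
v -4.269 -2.155 -2.523
v -4.085 -2.413 -2.569
v -3.819 -2.59 -2.569
v -3.51 -2.658 -2.522
v -3.205 -2.609 -2.438
v -2.952 -2.448 -2.327
v -2.788 -2.201 -2.207
f 2 1 5
f 2 5 3
f 3 5 6
f 3 6 4
f 5 1 7
f 5 7 6
f 6 7 8
f 6 8 4
f 7 1 9
f 7 9 8
f 8 9 10
f 8 10 4
f 9 1 11
f 9 11 10
f 10 11 12
f 10 12 4
f 11 1 13
f 11 13 12
f 12 13 14
f 12 14 4
f 13 1 15
f 13 15 14
f 14 15 16
f 14 16 4
f 15 1 17
f 15 17 16
f 16 17 18
f 16 18 4
f 17 1 19
f 17 19 18
f 18 19 20
f 18 20 4
f 19 1 21
f 19 21 20
f 20 21 22
f 20 22 4
f 21 1 23
f 21 23 22
f 22 23 24
f 22 24 4
f 23 1 25
f 23 25 24
f 24 25 26
f 24 26 4
f 25 1 27
f 25 27 26
f 26 27 28
f 26 28 4
f 27 1 2
f 27 2 28
f 28 2 3
f 28 3 4
f 30 29 32
f 30 32 31
f 32 29 33
f 32 33 31
f 33 29 34
f 33 34 31
f 34 29 35
f 34 35 31
f 35 29 36
f 35 36 31
f 36 29 37
f 36 37 31
f 37 29 38
f 37 38 31
f 38 29 39
f 38 39 31
f 39 29 40
f 39 40 31
f 40 29 41
f 40 41 31
f 41 29 42
f 41 42 31
f 42 29 30
f 42 30 31
f 44 43 47
f 44 47 45
f 45 47 48
f 45 48 46
f 47 43 49
f 47 49 48
f 48 49 50
f 48 50 46
f 49 43 51
f 49 51 50
f 50 51 52
f 50 52 46
f 51 43 53
f 51 53 52
f 52 53 54
f 52 54 46
f 53 43 55
f 53 55 54
f 54 55 56
f 54 56 46
f 55 43 57
f 55 57 56
f 56 57 58
f 56 58 46
f 57 43 59
f 57 59 58
f 58 59 60
f 58 60 46
f 59 43 61
f 59 61 60
f 60 61 62
f 60 62 46
f 61 43 63
f 61 63 62
f 62 63 64
f 62 64 46
f 63 43 65
f 63 65 64
f 64 65 66
f 64 66 46
f 65 43 67
f 65 67 66
f 66 67 68
f 66 68 46
f 67 43 69
f 67 69 68
f 68 69 70
f 68 70 46
f 69 43 71
f 69 71 70
f 70 71 72
f 70 72 46
f 71 43 44
f 71 44 72
f 72 44 45
f 72 45 46
f 74 73 76
f 74 76 75
f 76 73 77
f 76 77 75
f 77 73 78
f 77 78 75
f 78 73 79
f 78 79 75
f 79 73 80
f 79 80 75
f 80 73 81
f 80 81 75
f 81 73 82
f 81 82 75
f 82 73 83
f 82 83 75
f 83 73 84
f 83 84 75
f 84 73 85
f 84 85 75
f 85 73 86
f 85 86 75
f 86 73 87
f 86 87 75
f 87 73 88
f 87 88 75
f 88 73 89
f 88 89 75
f 89 73 90
f 89 90 75
f 90 73 74
f 90 74 75



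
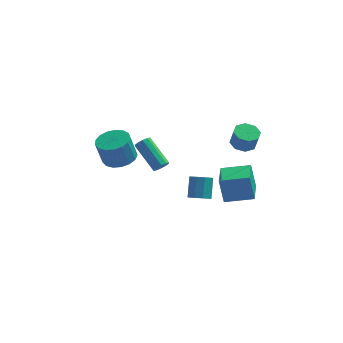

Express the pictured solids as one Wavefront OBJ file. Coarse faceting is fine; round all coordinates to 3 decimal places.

v -3.537 1.827 -1.124
v -2.857 0.991 -1.053
v -3.243 0.817 0.614
v -3.923 1.653 0.544
v -2.562 1.4 -0.942
v -2.947 1.226 0.725
v -2.49 1.907 -0.873
v -2.875 1.734 0.794
v -2.658 2.396 -0.861
v -3.043 2.222 0.806
v -3.027 2.754 -0.909
v -3.413 2.581 0.758
v -3.513 2.9 -1.006
v -3.899 2.726 0.661
v -4.005 2.8 -1.13
v -4.391 2.626 0.537
v -4.39 2.477 -1.253
v -4.775 2.303 0.414
v -4.579 2.005 -1.346
v -4.965 1.831 0.321
v -4.529 1.492 -1.388
v -4.915 1.319 0.279
v -4.253 1.056 -1.369
v -4.638 0.882 0.298
v -3.812 0.797 -1.295
v -4.198 0.623 0.373
v -3.308 0.773 -1.181
v -3.694 0.599 0.487
v -0.621 -2.007 1.185
v -0.328 -2.13 1.608
v -1.545 -0.936 2.799
v -1.839 -0.813 2.375
v -0.199 -1.862 1.47
v -1.416 -0.668 2.661
v -0.232 -1.649 1.223
v -1.449 -0.455 2.414
v -0.414 -1.573 0.962
v -1.631 -0.379 2.152
v -0.675 -1.663 0.785
v -1.892 -0.469 1.976
v -0.915 -1.884 0.761
v -2.132 -0.69 1.952
v -1.044 -2.152 0.899
v -2.261 -0.958 2.09
v -1.011 -2.365 1.146
v -2.228 -1.171 2.337
v -0.829 -2.441 1.408
v -2.046 -1.247 2.598
v -0.568 -2.351 1.584
v -1.785 -1.157 2.775
v 2.729 1.314 -4.318
v 2.385 1.611 -2.638
v 2.683 3.282 -4.675
v 2.338 3.579 -2.995
v 4.542 1.421 -3.965
v 4.197 1.718 -2.285
v 4.495 3.389 -4.322
v 4.151 3.686 -2.642
v 3.845 0.545 1.73
v 4.621 0.75 1.617
v 4.85 0.499 2.737
v 4.075 0.295 2.85
v 4.272 1.23 1.796
v 4.502 0.98 2.916
v 3.674 1.31 1.936
v 3.903 1.059 3.056
v 3.176 0.941 1.956
v 3.405 0.69 3.076
v 3.07 0.341 1.843
v 3.299 0.09 2.963
v 3.418 -0.14 1.664
v 3.648 -0.39 2.784
v 4.017 -0.219 1.524
v 4.246 -0.47 2.644
v 4.515 0.15 1.504
v 4.744 -0.101 2.624
v 1.463 -0.923 -2.271
v 1.901 -0.501 -2.618
v 1.915 0.425 -1.476
v 1.477 0.003 -1.129
v 1.447 -0.379 -2.711
v 1.461 0.547 -1.569
v 1.001 -0.511 -2.599
v 1.015 0.414 -1.457
v 0.771 -0.836 -2.333
v 0.785 0.089 -1.19
v 0.865 -1.202 -2.038
v 0.879 -0.276 -0.896
v 1.239 -1.437 -1.852
v 1.253 -0.511 -0.71
v 1.717 -1.431 -1.862
v 1.731 -0.506 -0.72
v 2.077 -1.188 -2.064
v 2.091 -0.262 -0.922
v 2.149 -0.82 -2.362
v 2.163 0.105 -1.22
f 2 1 5
f 2 5 3
f 3 5 6
f 3 6 4
f 5 1 7
f 5 7 6
f 6 7 8
f 6 8 4
f 7 1 9
f 7 9 8
f 8 9 10
f 8 10 4
f 9 1 11
f 9 11 10
f 10 11 12
f 10 12 4
f 11 1 13
f 11 13 12
f 12 13 14
f 12 14 4
f 13 1 15
f 13 15 14
f 14 15 16
f 14 16 4
f 15 1 17
f 15 17 16
f 16 17 18
f 16 18 4
f 17 1 19
f 17 19 18
f 18 19 20
f 18 20 4
f 19 1 21
f 19 21 20
f 20 21 22
f 20 22 4
f 21 1 23
f 21 23 22
f 22 23 24
f 22 24 4
f 23 1 25
f 23 25 24
f 24 25 26
f 24 26 4
f 25 1 27
f 25 27 26
f 26 27 28
f 26 28 4
f 27 1 2
f 27 2 28
f 28 2 3
f 28 3 4
f 30 29 33
f 30 33 31
f 31 33 34
f 31 34 32
f 33 29 35
f 33 35 34
f 34 35 36
f 34 36 32
f 35 29 37
f 35 37 36
f 36 37 38
f 36 38 32
f 37 29 39
f 37 39 38
f 38 39 40
f 38 40 32
f 39 29 41
f 39 41 40
f 40 41 42
f 40 42 32
f 41 29 43
f 41 43 42
f 42 43 44
f 42 44 32
f 43 29 45
f 43 45 44
f 44 45 46
f 44 46 32
f 45 29 47
f 45 47 46
f 46 47 48
f 46 48 32
f 47 29 49
f 47 49 48
f 48 49 50
f 48 50 32
f 49 29 30
f 49 30 50
f 50 30 31
f 50 31 32
f 52 54 51
f 55 52 51
f 51 54 53
f 53 55 51
f 52 58 54
f 56 52 55
f 56 58 52
f 54 58 53
f 57 55 53
f 53 58 57
f 57 56 55
f 58 56 57
f 60 59 63
f 60 63 61
f 61 63 64
f 61 64 62
f 63 59 65
f 63 65 64
f 64 65 66
f 64 66 62
f 65 59 67
f 65 67 66
f 66 67 68
f 66 68 62
f 67 59 69
f 67 69 68
f 68 69 70
f 68 70 62
f 69 59 71
f 69 71 70
f 70 71 72
f 70 72 62
f 71 59 73
f 71 73 72
f 72 73 74
f 72 74 62
f 73 59 75
f 73 75 74
f 74 75 76
f 74 76 62
f 75 59 60
f 75 60 76
f 76 60 61
f 76 61 62
f 78 77 81
f 78 81 79
f 79 81 82
f 79 82 80
f 81 77 83
f 81 83 82
f 82 83 84
f 82 84 80
f 83 77 85
f 83 85 84
f 84 85 86
f 84 86 80
f 85 77 87
f 85 87 86
f 86 87 88
f 86 88 80
f 87 77 89
f 87 89 88
f 88 89 90
f 88 90 80
f 89 77 91
f 89 91 90
f 90 91 92
f 90 92 80
f 91 77 93
f 91 93 92
f 92 93 94
f 92 94 80
f 93 77 95
f 93 95 94
f 94 95 96
f 94 96 80
f 95 77 78
f 95 78 96
f 96 78 79
f 96 79 80



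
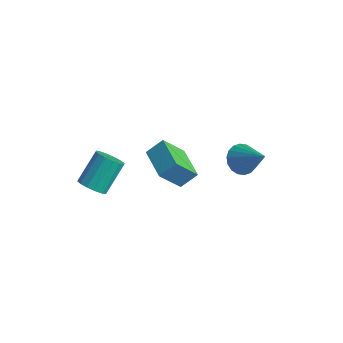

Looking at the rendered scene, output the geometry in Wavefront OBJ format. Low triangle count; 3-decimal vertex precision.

v -1.631 -3.431 2.447
v -0.862 -3.301 2.318
v -0.881 -1.939 3.584
v -1.649 -2.069 3.713
v -1.057 -3.057 2.053
v -1.075 -1.695 3.32
v -1.405 -2.914 1.894
v -1.424 -1.552 3.16
v -1.814 -2.909 1.883
v -1.832 -1.547 3.149
v -2.174 -3.044 2.023
v -2.192 -1.682 3.289
v -2.388 -3.283 2.276
v -2.406 -1.921 3.543
v -2.399 -3.561 2.576
v -2.418 -2.199 3.842
v -2.205 -3.805 2.84
v -2.223 -2.443 4.107
v -1.856 -3.948 3
v -1.875 -2.586 4.266
v -1.448 -3.953 3.011
v -1.466 -2.591 4.277
v -1.088 -3.818 2.871
v -1.106 -2.456 4.137
v -0.874 -3.579 2.617
v -0.892 -2.217 3.884
v 2.22 3.211 1.837
v 2.678 3.859 1.434
v 3.72 3.049 3.283
v 2.452 4.058 1.691
v 2.18 4.089 1.978
v 1.915 3.947 2.236
v 1.711 3.658 2.415
v 1.608 3.282 2.48
v 1.626 2.891 2.418
v 1.761 2.564 2.24
v 1.987 2.365 1.983
v 2.26 2.333 1.697
v 2.524 2.476 1.439
v 2.728 2.764 1.259
v 2.831 3.141 1.194
v 2.813 3.532 1.257
v -0.654 -0.615 3.628
v -0.215 0.122 4.317
v -0.146 0.364 2.257
v 0.294 1.101 2.945
v 0.946 -1.521 3.575
v 1.386 -0.784 4.263
v 1.455 -0.542 2.203
v 1.894 0.195 2.892
f 2 1 5
f 2 5 3
f 3 5 6
f 3 6 4
f 5 1 7
f 5 7 6
f 6 7 8
f 6 8 4
f 7 1 9
f 7 9 8
f 8 9 10
f 8 10 4
f 9 1 11
f 9 11 10
f 10 11 12
f 10 12 4
f 11 1 13
f 11 13 12
f 12 13 14
f 12 14 4
f 13 1 15
f 13 15 14
f 14 15 16
f 14 16 4
f 15 1 17
f 15 17 16
f 16 17 18
f 16 18 4
f 17 1 19
f 17 19 18
f 18 19 20
f 18 20 4
f 19 1 21
f 19 21 20
f 20 21 22
f 20 22 4
f 21 1 23
f 21 23 22
f 22 23 24
f 22 24 4
f 23 1 25
f 23 25 24
f 24 25 26
f 24 26 4
f 25 1 2
f 25 2 26
f 26 2 3
f 26 3 4
f 28 27 30
f 28 30 29
f 30 27 31
f 30 31 29
f 31 27 32
f 31 32 29
f 32 27 33
f 32 33 29
f 33 27 34
f 33 34 29
f 34 27 35
f 34 35 29
f 35 27 36
f 35 36 29
f 36 27 37
f 36 37 29
f 37 27 38
f 37 38 29
f 38 27 39
f 38 39 29
f 39 27 40
f 39 40 29
f 40 27 41
f 40 41 29
f 41 27 42
f 41 42 29
f 42 27 28
f 42 28 29
f 44 46 43
f 47 44 43
f 43 46 45
f 45 47 43
f 44 50 46
f 48 44 47
f 48 50 44
f 46 50 45
f 49 47 45
f 45 50 49
f 49 48 47
f 50 48 49



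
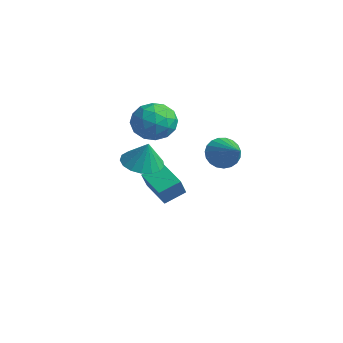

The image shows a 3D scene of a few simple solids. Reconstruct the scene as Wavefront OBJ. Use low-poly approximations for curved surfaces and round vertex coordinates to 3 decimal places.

v 3.104 -1.247 3.454
v 3.445 -0.761 2.874
v 4.616 -1.433 4.186
v 3.356 -0.532 3.116
v 3.223 -0.426 3.417
v 3.07 -0.463 3.724
v 2.923 -0.635 3.984
v 2.807 -0.912 4.153
v 2.742 -1.248 4.201
v 2.74 -1.583 4.12
v 2.801 -1.861 3.923
v 2.914 -2.032 3.646
v 3.061 -2.067 3.335
v 3.214 -1.961 3.045
v 3.349 -1.731 2.826
v 3.441 -1.417 2.715
v 3.475 -1.074 2.732
v -2.128 -0.985 3.837
v -1.581 -1.244 2.901
v -1.399 -2.416 4.659
v -0.852 -2.675 3.723
v -0.569 -1.765 4.3
v -1.019 -0.881 3.793
v -1.961 -2.779 3.767
v -2.411 -1.895 3.26
v -1.478 -2.353 2.858
v -0.617 -1.726 3.187
v -2.363 -1.934 4.373
v -1.502 -1.307 4.702
v -1.918 -0.989 3.297
v -1.062 -2.671 4.263
v -0.895 -2.136 4.602
v -0.574 -2.288 4.052
v -1.588 -0.775 3.821
v -1.266 -0.927 3.271
v -0.672 -1.234 4.093
v -1.714 -2.733 4.289
v -1.392 -2.885 3.739
v -2.406 -1.372 3.508
v -2.085 -1.524 2.958
v -2.308 -2.426 3.467
v -1.536 -1.793 2.722
v -1.108 -2.634 3.204
v -1.76 -2.695 3.231
v -2.024 -2.176 2.932
v -1.03 -1.424 2.915
v -0.602 -2.265 3.398
v -0.436 -1.731 3.737
v -0.7 -1.211 3.439
v -0.97 -2.076 2.89
v -2.378 -1.395 4.162
v -1.95 -2.236 4.645
v -2.28 -2.449 4.121
v -2.544 -1.929 3.823
v -1.872 -1.026 4.356
v -1.444 -1.867 4.838
v -0.956 -1.484 4.628
v -1.22 -0.965 4.329
v -2.01 -1.584 4.67
v -0.172 -2.104 -0.689
v -1.485 -2.203 -0.081
v -0.012 -1.097 -0.178
v -1.325 -1.197 0.43
v 0.345 -2.703 0.33
v -0.968 -2.803 0.938
v 0.505 -1.697 0.841
v -0.808 -1.796 1.449
v -0.343 -3.13 2.044
v 0.231 -2.374 1.803
v 0.103 -3.07 3.296
v -0.17 -2.172 1.936
v -0.611 -2.189 2.094
v -0.991 -2.422 2.241
v -1.222 -2.817 2.343
v -1.252 -3.284 2.376
v -1.074 -3.716 2.333
v -0.728 -4.013 2.224
v -0.294 -4.109 2.074
v 0.129 -3.98 1.917
v 0.443 -3.656 1.789
v 0.578 -3.212 1.72
v 0.501 -2.75 1.725
f 2 1 4
f 2 4 3
f 4 1 5
f 4 5 3
f 5 1 6
f 5 6 3
f 6 1 7
f 6 7 3
f 7 1 8
f 7 8 3
f 8 1 9
f 8 9 3
f 9 1 10
f 9 10 3
f 10 1 11
f 10 11 3
f 11 1 12
f 11 12 3
f 12 1 13
f 12 13 3
f 13 1 14
f 13 14 3
f 14 1 15
f 14 15 3
f 15 1 16
f 15 16 3
f 16 1 17
f 16 17 3
f 17 1 2
f 17 2 3
f 18 55 34
f 55 29 58
f 34 58 23
f 55 58 34
f 18 34 30
f 34 23 35
f 30 35 19
f 34 35 30
f 18 30 39
f 30 19 40
f 39 40 25
f 30 40 39
f 18 39 51
f 39 25 54
f 51 54 28
f 39 54 51
f 18 51 55
f 51 28 59
f 55 59 29
f 51 59 55
f 19 35 46
f 35 23 49
f 46 49 27
f 35 49 46
f 23 58 36
f 58 29 57
f 36 57 22
f 58 57 36
f 29 59 56
f 59 28 52
f 56 52 20
f 59 52 56
f 28 54 53
f 54 25 41
f 53 41 24
f 54 41 53
f 25 40 45
f 40 19 42
f 45 42 26
f 40 42 45
f 21 47 33
f 47 27 48
f 33 48 22
f 47 48 33
f 21 33 31
f 33 22 32
f 31 32 20
f 33 32 31
f 21 31 38
f 31 20 37
f 38 37 24
f 31 37 38
f 21 38 43
f 38 24 44
f 43 44 26
f 38 44 43
f 21 43 47
f 43 26 50
f 47 50 27
f 43 50 47
f 22 48 36
f 48 27 49
f 36 49 23
f 48 49 36
f 20 32 56
f 32 22 57
f 56 57 29
f 32 57 56
f 24 37 53
f 37 20 52
f 53 52 28
f 37 52 53
f 26 44 45
f 44 24 41
f 45 41 25
f 44 41 45
f 27 50 46
f 50 26 42
f 46 42 19
f 50 42 46
f 61 63 60
f 64 61 60
f 60 63 62
f 62 64 60
f 61 67 63
f 65 61 64
f 65 67 61
f 63 67 62
f 66 64 62
f 62 67 66
f 66 65 64
f 67 65 66
f 69 68 71
f 69 71 70
f 71 68 72
f 71 72 70
f 72 68 73
f 72 73 70
f 73 68 74
f 73 74 70
f 74 68 75
f 74 75 70
f 75 68 76
f 75 76 70
f 76 68 77
f 76 77 70
f 77 68 78
f 77 78 70
f 78 68 79
f 78 79 70
f 79 68 80
f 79 80 70
f 80 68 81
f 80 81 70
f 81 68 82
f 81 82 70
f 82 68 69
f 82 69 70



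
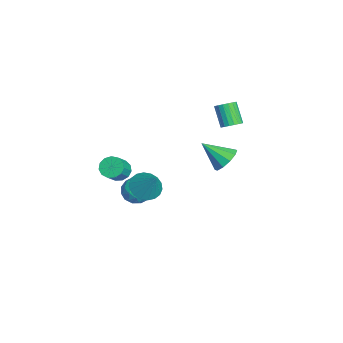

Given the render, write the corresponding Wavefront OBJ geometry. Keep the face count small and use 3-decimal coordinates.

v 3.42 -1.406 2.695
v 4.019 -0.992 2.132
v 4.3 -0.954 3.965
v 3.749 -0.695 2.213
v 3.414 -0.538 2.39
v 3.081 -0.554 2.627
v 2.814 -0.738 2.877
v 2.668 -1.055 3.091
v 2.67 -1.441 3.227
v 2.821 -1.82 3.258
v 3.091 -2.118 3.177
v 3.425 -2.274 3
v 3.759 -2.259 2.764
v 4.025 -2.074 2.513
v 4.172 -1.758 2.299
v 4.169 -1.372 2.163
v -3.01 -2.351 -0.877
v -2.555 -2.595 -1.408
v -1.696 -3.073 -0.454
v -2.15 -2.829 0.077
v -2.436 -2.206 -1.321
v -1.576 -2.683 -0.367
v -2.498 -1.862 -1.093
v -1.639 -2.339 -0.139
v -2.723 -1.674 -0.797
v -1.864 -2.151 0.158
v -3.039 -1.701 -0.526
v -2.18 -2.178 0.429
v -3.345 -1.934 -0.366
v -2.486 -2.412 0.588
v -3.545 -2.3 -0.369
v -2.686 -2.777 0.585
v -3.575 -2.682 -0.533
v -2.716 -3.16 0.421
v -3.426 -2.959 -0.807
v -2.566 -3.437 0.148
v -3.144 -3.043 -1.102
v -2.285 -3.521 -0.148
v -2.819 -2.908 -1.327
v -1.96 -3.385 -0.372
v 0.714 3.155 2.38
v 1.471 3.274 2.852
v 0.226 1.885 3.48
v 1.081 3.608 3.065
v 0.551 3.77 3.017
v 0.083 3.696 2.725
v -0.144 3.417 2.302
v -0.043 3.037 1.908
v 0.346 2.702 1.694
v 0.876 2.541 1.743
v 1.344 2.614 2.034
v 1.571 2.894 2.458
v 1.432 -1.498 -0.255
v 1.822 -1.788 0.52
v 0.098 -1.592 0.38
v 0.488 -1.882 1.155
v 0.609 -1.019 0.878
v 1.433 -0.961 0.486
v 0.487 -2.419 0.414
v 1.311 -2.361 0.022
v 1.237 -2.358 0.934
v 1.312 -1.493 1.221
v 0.608 -1.887 -0.321
v 0.683 -1.022 -0.034
v 1.744 -1.635 0.077
v 0.176 -1.745 0.823
v 0.247 -1.238 0.66
v 0.476 -1.409 1.116
v 1.516 -1.148 0.057
v 1.745 -1.319 0.513
v 1.032 -0.867 0.723
v 0.175 -2.061 0.387
v 0.404 -2.232 0.843
v 1.444 -1.971 -0.216
v 1.673 -2.142 0.24
v 0.888 -2.513 0.177
v 1.629 -2.14 0.776
v 0.845 -2.196 1.149
v 0.845 -2.511 0.713
v 1.329 -2.477 0.483
v 1.674 -1.632 0.944
v 0.889 -1.687 1.317
v 0.961 -1.18 1.155
v 1.445 -1.145 0.924
v 1.33 -1.967 1.187
v 1.031 -1.693 -0.417
v 0.246 -1.748 -0.044
v 0.475 -2.235 -0.024
v 0.959 -2.2 -0.255
v 1.075 -1.184 -0.249
v 0.291 -1.24 0.124
v 0.591 -0.903 0.417
v 1.075 -0.869 0.187
v 0.59 -1.413 -0.287
v -3.393 4.024 2.163
v -2.889 3.817 2.499
v -3.783 3.549 3.673
v -4.287 3.756 3.337
v -2.895 4.096 2.558
v -3.789 3.828 3.733
v -3 4.36 2.539
v -3.893 4.092 3.714
v -3.182 4.558 2.445
v -4.075 4.29 3.62
v -3.406 4.65 2.296
v -4.3 4.382 3.47
v -3.628 4.618 2.12
v -4.521 4.35 3.294
v -3.803 4.468 1.952
v -4.697 4.2 3.127
v -3.897 4.231 1.827
v -4.791 3.963 3.001
v -3.891 3.952 1.767
v -4.785 3.684 2.942
v -3.787 3.688 1.786
v -4.68 3.42 2.961
v -3.605 3.49 1.88
v -4.498 3.222 3.055
v -3.38 3.398 2.03
v -4.274 3.13 3.204
v -3.159 3.43 2.206
v -4.052 3.162 3.38
v -2.983 3.58 2.373
v -3.877 3.312 3.548
f 2 1 4
f 2 4 3
f 4 1 5
f 4 5 3
f 5 1 6
f 5 6 3
f 6 1 7
f 6 7 3
f 7 1 8
f 7 8 3
f 8 1 9
f 8 9 3
f 9 1 10
f 9 10 3
f 10 1 11
f 10 11 3
f 11 1 12
f 11 12 3
f 12 1 13
f 12 13 3
f 13 1 14
f 13 14 3
f 14 1 15
f 14 15 3
f 15 1 16
f 15 16 3
f 16 1 2
f 16 2 3
f 18 17 21
f 18 21 19
f 19 21 22
f 19 22 20
f 21 17 23
f 21 23 22
f 22 23 24
f 22 24 20
f 23 17 25
f 23 25 24
f 24 25 26
f 24 26 20
f 25 17 27
f 25 27 26
f 26 27 28
f 26 28 20
f 27 17 29
f 27 29 28
f 28 29 30
f 28 30 20
f 29 17 31
f 29 31 30
f 30 31 32
f 30 32 20
f 31 17 33
f 31 33 32
f 32 33 34
f 32 34 20
f 33 17 35
f 33 35 34
f 34 35 36
f 34 36 20
f 35 17 37
f 35 37 36
f 36 37 38
f 36 38 20
f 37 17 39
f 37 39 38
f 38 39 40
f 38 40 20
f 39 17 18
f 39 18 40
f 40 18 19
f 40 19 20
f 42 41 44
f 42 44 43
f 44 41 45
f 44 45 43
f 45 41 46
f 45 46 43
f 46 41 47
f 46 47 43
f 47 41 48
f 47 48 43
f 48 41 49
f 48 49 43
f 49 41 50
f 49 50 43
f 50 41 51
f 50 51 43
f 51 41 52
f 51 52 43
f 52 41 42
f 52 42 43
f 53 90 69
f 90 64 93
f 69 93 58
f 90 93 69
f 53 69 65
f 69 58 70
f 65 70 54
f 69 70 65
f 53 65 74
f 65 54 75
f 74 75 60
f 65 75 74
f 53 74 86
f 74 60 89
f 86 89 63
f 74 89 86
f 53 86 90
f 86 63 94
f 90 94 64
f 86 94 90
f 54 70 81
f 70 58 84
f 81 84 62
f 70 84 81
f 58 93 71
f 93 64 92
f 71 92 57
f 93 92 71
f 64 94 91
f 94 63 87
f 91 87 55
f 94 87 91
f 63 89 88
f 89 60 76
f 88 76 59
f 89 76 88
f 60 75 80
f 75 54 77
f 80 77 61
f 75 77 80
f 56 82 68
f 82 62 83
f 68 83 57
f 82 83 68
f 56 68 66
f 68 57 67
f 66 67 55
f 68 67 66
f 56 66 73
f 66 55 72
f 73 72 59
f 66 72 73
f 56 73 78
f 73 59 79
f 78 79 61
f 73 79 78
f 56 78 82
f 78 61 85
f 82 85 62
f 78 85 82
f 57 83 71
f 83 62 84
f 71 84 58
f 83 84 71
f 55 67 91
f 67 57 92
f 91 92 64
f 67 92 91
f 59 72 88
f 72 55 87
f 88 87 63
f 72 87 88
f 61 79 80
f 79 59 76
f 80 76 60
f 79 76 80
f 62 85 81
f 85 61 77
f 81 77 54
f 85 77 81
f 96 95 99
f 96 99 97
f 97 99 100
f 97 100 98
f 99 95 101
f 99 101 100
f 100 101 102
f 100 102 98
f 101 95 103
f 101 103 102
f 102 103 104
f 102 104 98
f 103 95 105
f 103 105 104
f 104 105 106
f 104 106 98
f 105 95 107
f 105 107 106
f 106 107 108
f 106 108 98
f 107 95 109
f 107 109 108
f 108 109 110
f 108 110 98
f 109 95 111
f 109 111 110
f 110 111 112
f 110 112 98
f 111 95 113
f 111 113 112
f 112 113 114
f 112 114 98
f 113 95 115
f 113 115 114
f 114 115 116
f 114 116 98
f 115 95 117
f 115 117 116
f 116 117 118
f 116 118 98
f 117 95 119
f 117 119 118
f 118 119 120
f 118 120 98
f 119 95 121
f 119 121 120
f 120 121 122
f 120 122 98
f 121 95 123
f 121 123 122
f 122 123 124
f 122 124 98
f 123 95 96
f 123 96 124
f 124 96 97
f 124 97 98

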